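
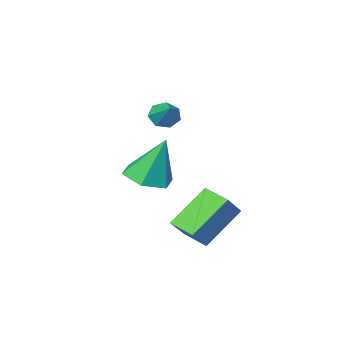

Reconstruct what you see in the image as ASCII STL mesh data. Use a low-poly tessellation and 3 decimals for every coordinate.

solid 
facet normal 0.224 -0.273 -0.935
outer loop
vertex 1.904 0.679 -3.333
vertex 1.245 -0.044 -3.28
vertex 0.976 0.841 -3.603
endloop
endfacet
facet normal 0.124 0.979 0.160
outer loop
vertex 1.904 0.679 -3.333
vertex 0.976 0.841 -3.603
vertex 0.795 0.504 -1.4
endloop
endfacet
facet normal 0.224 -0.273 -0.935
outer loop
vertex 0.976 0.841 -3.603
vertex 1.245 -0.044 -3.28
vertex 0.317 0.118 -3.55
endloop
endfacet
facet normal -0.737 0.675 0.043
outer loop
vertex 0.976 0.841 -3.603
vertex 0.317 0.118 -3.55
vertex 0.795 0.504 -1.4
endloop
endfacet
facet normal 0.225 -0.273 -0.935
outer loop
vertex 0.317 0.118 -3.55
vertex 1.245 -0.044 -3.28
vertex 0.586 -0.768 -3.227
endloop
endfacet
facet normal -0.949 -0.198 0.246
outer loop
vertex 0.317 0.118 -3.55
vertex 0.586 -0.768 -3.227
vertex 0.795 0.504 -1.4
endloop
endfacet
facet normal 0.224 -0.272 -0.936
outer loop
vertex 0.586 -0.768 -3.227
vertex 1.245 -0.044 -3.28
vertex 1.515 -0.929 -2.958
endloop
endfacet
facet normal -0.297 -0.767 0.568
outer loop
vertex 0.586 -0.768 -3.227
vertex 1.515 -0.929 -2.958
vertex 0.795 0.504 -1.4
endloop
endfacet
facet normal 0.224 -0.272 -0.936
outer loop
vertex 1.515 -0.929 -2.958
vertex 1.245 -0.044 -3.28
vertex 2.174 -0.206 -3.011
endloop
endfacet
facet normal 0.563 -0.462 0.685
outer loop
vertex 1.515 -0.929 -2.958
vertex 2.174 -0.206 -3.011
vertex 0.795 0.504 -1.4
endloop
endfacet
facet normal 0.224 -0.272 -0.936
outer loop
vertex 2.174 -0.206 -3.011
vertex 1.245 -0.044 -3.28
vertex 1.904 0.679 -3.333
endloop
endfacet
facet normal 0.774 0.411 0.481
outer loop
vertex 2.174 -0.206 -3.011
vertex 1.904 0.679 -3.333
vertex 0.795 0.504 -1.4
endloop
endfacet
facet normal -0.280 -0.802 -0.527
outer loop
vertex 1.451 0.734 0.411
vertex 1.18 1.085 0.021
vertex 1.738 0.892 0.018
endloop
endfacet
facet normal 0.826 -0.145 0.545
outer loop
vertex 1.451 0.734 0.411
vertex 1.738 0.892 0.018
vertex 1.52 2.055 0.659
endloop
endfacet
facet normal -0.280 -0.803 -0.527
outer loop
vertex 1.738 0.892 0.018
vertex 1.18 1.085 0.021
vertex 1.605 1.195 -0.373
endloop
endfacet
facet normal 0.959 0.252 -0.131
outer loop
vertex 1.738 0.892 0.018
vertex 1.605 1.195 -0.373
vertex 1.52 2.055 0.659
endloop
endfacet
facet normal -0.281 -0.802 -0.527
outer loop
vertex 1.605 1.195 -0.373
vertex 1.18 1.085 0.021
vertex 1.153 1.415 -0.467
endloop
endfacet
facet normal 0.456 0.702 -0.547
outer loop
vertex 1.605 1.195 -0.373
vertex 1.153 1.415 -0.467
vertex 1.52 2.055 0.659
endloop
endfacet
facet normal -0.280 -0.802 -0.527
outer loop
vertex 1.153 1.415 -0.467
vertex 1.18 1.085 0.021
vertex 0.721 1.386 -0.193
endloop
endfacet
facet normal -0.307 0.867 -0.393
outer loop
vertex 1.153 1.415 -0.467
vertex 0.721 1.386 -0.193
vertex 1.52 2.055 0.659
endloop
endfacet
facet normal -0.280 -0.802 -0.527
outer loop
vertex 0.721 1.386 -0.193
vertex 1.18 1.085 0.021
vertex 0.635 1.13 0.242
endloop
endfacet
facet normal -0.752 0.622 0.217
outer loop
vertex 0.721 1.386 -0.193
vertex 0.635 1.13 0.242
vertex 1.52 2.055 0.659
endloop
endfacet
facet normal -0.280 -0.802 -0.527
outer loop
vertex 0.635 1.13 0.242
vertex 1.18 1.085 0.021
vertex 0.96 0.84 0.511
endloop
endfacet
facet normal -0.546 0.152 0.824
outer loop
vertex 0.635 1.13 0.242
vertex 0.96 0.84 0.511
vertex 1.52 2.055 0.659
endloop
endfacet
facet normal -0.281 -0.802 -0.527
outer loop
vertex 0.96 0.84 0.511
vertex 1.18 1.085 0.021
vertex 1.451 0.734 0.411
endloop
endfacet
facet normal 0.156 -0.190 0.969
outer loop
vertex 0.96 0.84 0.511
vertex 1.451 0.734 0.411
vertex 1.52 2.055 0.659
endloop
endfacet
facet normal -0.644 -0.346 -0.683
outer loop
vertex 0.193 3.05 -3.505
vertex -0.083 4.062 -3.758
vertex 1.578 3.095 -4.834
endloop
endfacet
facet normal 0.256 -0.938 0.235
outer loop
vertex 2.363 3.518 -4.002
vertex 0.193 3.05 -3.505
vertex 1.578 3.095 -4.834
endloop
endfacet
facet normal -0.644 -0.346 -0.682
outer loop
vertex 1.578 3.095 -4.834
vertex -0.083 4.062 -3.758
vertex 1.302 4.108 -5.088
endloop
endfacet
facet normal 0.721 0.023 -0.692
outer loop
vertex 1.302 4.108 -5.088
vertex 2.363 3.518 -4.002
vertex 1.578 3.095 -4.834
endloop
endfacet
facet normal -0.721 -0.024 0.692
outer loop
vertex 0.193 3.05 -3.505
vertex 0.702 4.485 -2.926
vertex -0.083 4.062 -3.758
endloop
endfacet
facet normal 0.256 -0.938 0.234
outer loop
vertex 0.978 3.472 -2.672
vertex 0.193 3.05 -3.505
vertex 2.363 3.518 -4.002
endloop
endfacet
facet normal -0.722 -0.023 0.692
outer loop
vertex 0.978 3.472 -2.672
vertex 0.702 4.485 -2.926
vertex 0.193 3.05 -3.505
endloop
endfacet
facet normal -0.257 0.938 -0.235
outer loop
vertex -0.083 4.062 -3.758
vertex 0.702 4.485 -2.926
vertex 1.302 4.108 -5.088
endloop
endfacet
facet normal 0.722 0.024 -0.692
outer loop
vertex 2.087 4.53 -4.255
vertex 2.363 3.518 -4.002
vertex 1.302 4.108 -5.088
endloop
endfacet
facet normal -0.255 0.938 -0.234
outer loop
vertex 1.302 4.108 -5.088
vertex 0.702 4.485 -2.926
vertex 2.087 4.53 -4.255
endloop
endfacet
facet normal 0.644 0.346 0.682
outer loop
vertex 2.087 4.53 -4.255
vertex 0.978 3.472 -2.672
vertex 2.363 3.518 -4.002
endloop
endfacet
facet normal 0.644 0.346 0.682
outer loop
vertex 0.702 4.485 -2.926
vertex 0.978 3.472 -2.672
vertex 2.087 4.53 -4.255
endloop
endfacet

endsolid


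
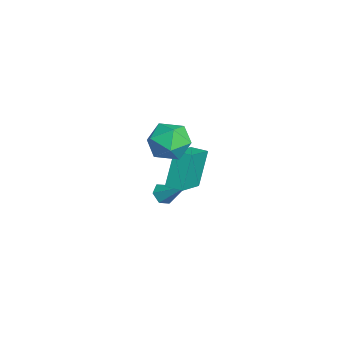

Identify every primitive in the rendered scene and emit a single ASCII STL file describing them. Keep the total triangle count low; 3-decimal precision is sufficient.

solid 
facet normal -0.748 0.664 -0.010
outer loop
vertex 3.438 3.555 2.489
vertex 2.74 2.774 2.87
vertex 3.302 3.418 3.586
endloop
endfacet
facet normal -0.122 0.987 0.108
outer loop
vertex 3.438 3.555 2.489
vertex 3.302 3.418 3.586
vertex 4.32 3.59 3.168
endloop
endfacet
facet normal 0.307 0.842 -0.443
outer loop
vertex 3.438 3.555 2.489
vertex 4.32 3.59 3.168
vertex 4.389 3.053 2.194
endloop
endfacet
facet normal -0.052 0.430 -0.901
outer loop
vertex 3.438 3.555 2.489
vertex 4.389 3.053 2.194
vertex 3.412 2.549 2.01
endloop
endfacet
facet normal -0.704 0.320 -0.634
outer loop
vertex 3.438 3.555 2.489
vertex 3.412 2.549 2.01
vertex 2.74 2.774 2.87
endloop
endfacet
facet normal 0.167 0.700 0.694
outer loop
vertex 4.32 3.59 3.168
vertex 3.302 3.418 3.586
vertex 4.168 2.831 3.97
endloop
endfacet
facet normal -0.846 0.178 0.503
outer loop
vertex 3.302 3.418 3.586
vertex 2.74 2.774 2.87
vertex 3.191 2.327 3.786
endloop
endfacet
facet normal -0.775 -0.380 -0.506
outer loop
vertex 2.74 2.774 2.87
vertex 3.412 2.549 2.01
vertex 3.26 1.79 2.812
endloop
endfacet
facet normal 0.280 -0.201 -0.939
outer loop
vertex 3.412 2.549 2.01
vertex 4.389 3.053 2.194
vertex 4.278 1.962 2.394
endloop
endfacet
facet normal 0.862 0.467 -0.196
outer loop
vertex 4.389 3.053 2.194
vertex 4.32 3.59 3.168
vertex 4.84 2.606 3.11
endloop
endfacet
facet normal 0.052 -0.430 0.901
outer loop
vertex 4.142 1.825 3.491
vertex 4.168 2.831 3.97
vertex 3.191 2.327 3.786
endloop
endfacet
facet normal -0.307 -0.842 0.443
outer loop
vertex 4.142 1.825 3.491
vertex 3.191 2.327 3.786
vertex 3.26 1.79 2.812
endloop
endfacet
facet normal 0.122 -0.987 -0.108
outer loop
vertex 4.142 1.825 3.491
vertex 3.26 1.79 2.812
vertex 4.278 1.962 2.394
endloop
endfacet
facet normal 0.748 -0.664 0.010
outer loop
vertex 4.142 1.825 3.491
vertex 4.278 1.962 2.394
vertex 4.84 2.606 3.11
endloop
endfacet
facet normal 0.704 -0.320 0.634
outer loop
vertex 4.142 1.825 3.491
vertex 4.84 2.606 3.11
vertex 4.168 2.831 3.97
endloop
endfacet
facet normal -0.280 0.201 0.939
outer loop
vertex 3.191 2.327 3.786
vertex 4.168 2.831 3.97
vertex 3.302 3.418 3.586
endloop
endfacet
facet normal -0.862 -0.467 0.196
outer loop
vertex 3.26 1.79 2.812
vertex 3.191 2.327 3.786
vertex 2.74 2.774 2.87
endloop
endfacet
facet normal -0.167 -0.700 -0.694
outer loop
vertex 4.278 1.962 2.394
vertex 3.26 1.79 2.812
vertex 3.412 2.549 2.01
endloop
endfacet
facet normal 0.846 -0.178 -0.503
outer loop
vertex 4.84 2.606 3.11
vertex 4.278 1.962 2.394
vertex 4.389 3.053 2.194
endloop
endfacet
facet normal 0.775 0.380 0.506
outer loop
vertex 4.168 2.831 3.97
vertex 4.84 2.606 3.11
vertex 4.32 3.59 3.168
endloop
endfacet
facet normal -0.762 0.476 -0.438
outer loop
vertex 1.995 3.911 1.27
vertex 2.449 4.617 1.247
vertex 2.699 3.401 -0.509
endloop
endfacet
facet normal -0.541 -0.841 0.027
outer loop
vertex 4.231 2.443 0.373
vertex 1.995 3.911 1.27
vertex 2.699 3.401 -0.509
endloop
endfacet
facet normal -0.761 0.477 -0.439
outer loop
vertex 2.699 3.401 -0.509
vertex 2.449 4.617 1.247
vertex 3.154 4.107 -0.531
endloop
endfacet
facet normal 0.356 -0.258 -0.898
outer loop
vertex 3.154 4.107 -0.531
vertex 4.231 2.443 0.373
vertex 2.699 3.401 -0.509
endloop
endfacet
facet normal -0.356 0.258 0.898
outer loop
vertex 1.995 3.911 1.27
vertex 3.981 3.659 2.129
vertex 2.449 4.617 1.247
endloop
endfacet
facet normal -0.541 -0.840 0.027
outer loop
vertex 3.526 2.953 2.151
vertex 1.995 3.911 1.27
vertex 4.231 2.443 0.373
endloop
endfacet
facet normal -0.356 0.257 0.898
outer loop
vertex 3.526 2.953 2.151
vertex 3.981 3.659 2.129
vertex 1.995 3.911 1.27
endloop
endfacet
facet normal 0.541 0.841 -0.027
outer loop
vertex 2.449 4.617 1.247
vertex 3.981 3.659 2.129
vertex 3.154 4.107 -0.531
endloop
endfacet
facet normal 0.356 -0.258 -0.898
outer loop
vertex 4.685 3.149 0.35
vertex 4.231 2.443 0.373
vertex 3.154 4.107 -0.531
endloop
endfacet
facet normal 0.541 0.840 -0.027
outer loop
vertex 3.154 4.107 -0.531
vertex 3.981 3.659 2.129
vertex 4.685 3.149 0.35
endloop
endfacet
facet normal 0.762 -0.476 0.439
outer loop
vertex 4.685 3.149 0.35
vertex 3.526 2.953 2.151
vertex 4.231 2.443 0.373
endloop
endfacet
facet normal 0.762 -0.477 0.438
outer loop
vertex 3.981 3.659 2.129
vertex 3.526 2.953 2.151
vertex 4.685 3.149 0.35
endloop
endfacet
facet normal -0.519 -0.571 -0.636
outer loop
vertex 0.827 2.622 -3.245
vertex 0.299 2.874 -3.04
vertex 0.601 3.131 -3.517
endloop
endfacet
facet normal 0.893 0.176 -0.413
outer loop
vertex 0.827 2.622 -3.245
vertex 0.601 3.131 -3.517
vertex 1.181 3.846 -1.96
endloop
endfacet
facet normal -0.518 -0.571 -0.636
outer loop
vertex 0.601 3.131 -3.517
vertex 0.299 2.874 -3.04
vertex 0.073 3.383 -3.313
endloop
endfacet
facet normal 0.223 0.852 -0.474
outer loop
vertex 0.601 3.131 -3.517
vertex 0.073 3.383 -3.313
vertex 1.181 3.846 -1.96
endloop
endfacet
facet normal -0.518 -0.571 -0.636
outer loop
vertex 0.073 3.383 -3.313
vertex 0.299 2.874 -3.04
vertex -0.229 3.126 -2.836
endloop
endfacet
facet normal -0.514 0.848 0.131
outer loop
vertex 0.073 3.383 -3.313
vertex -0.229 3.126 -2.836
vertex 1.181 3.846 -1.96
endloop
endfacet
facet normal -0.518 -0.571 -0.636
outer loop
vertex -0.229 3.126 -2.836
vertex 0.299 2.874 -3.04
vertex -0.003 2.617 -2.563
endloop
endfacet
facet normal -0.581 0.169 0.796
outer loop
vertex -0.229 3.126 -2.836
vertex -0.003 2.617 -2.563
vertex 1.181 3.846 -1.96
endloop
endfacet
facet normal -0.519 -0.571 -0.636
outer loop
vertex -0.003 2.617 -2.563
vertex 0.299 2.874 -3.04
vertex 0.526 2.365 -2.768
endloop
endfacet
facet normal 0.090 -0.507 0.857
outer loop
vertex -0.003 2.617 -2.563
vertex 0.526 2.365 -2.768
vertex 1.181 3.846 -1.96
endloop
endfacet
facet normal -0.519 -0.571 -0.636
outer loop
vertex 0.526 2.365 -2.768
vertex 0.299 2.874 -3.04
vertex 0.827 2.622 -3.245
endloop
endfacet
facet normal 0.827 -0.503 0.251
outer loop
vertex 0.526 2.365 -2.768
vertex 0.827 2.622 -3.245
vertex 1.181 3.846 -1.96
endloop
endfacet

endsolid


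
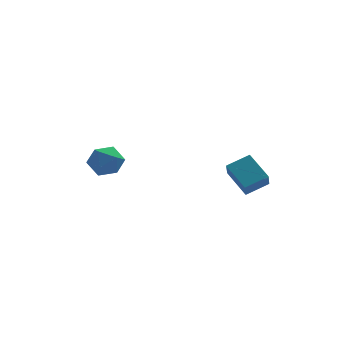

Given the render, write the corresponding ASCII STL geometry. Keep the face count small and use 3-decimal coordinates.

solid 
facet normal -0.908 -0.214 -0.360
outer loop
vertex 1.737 -0.06 1.676
vertex 1.897 0.482 0.95
vertex 2.252 -1.112 1.004
endloop
endfacet
facet normal -0.174 -0.589 0.789
outer loop
vertex 3.223 -0.882 1.39
vertex 1.737 -0.06 1.676
vertex 2.252 -1.112 1.004
endloop
endfacet
facet normal -0.908 -0.214 -0.360
outer loop
vertex 2.252 -1.112 1.004
vertex 1.897 0.482 0.95
vertex 2.412 -0.569 0.278
endloop
endfacet
facet normal 0.382 -0.778 -0.498
outer loop
vertex 2.412 -0.569 0.278
vertex 3.223 -0.882 1.39
vertex 2.252 -1.112 1.004
endloop
endfacet
facet normal -0.382 0.779 0.497
outer loop
vertex 1.737 -0.06 1.676
vertex 2.868 0.712 1.336
vertex 1.897 0.482 0.95
endloop
endfacet
facet normal -0.174 -0.590 0.789
outer loop
vertex 2.708 0.169 2.062
vertex 1.737 -0.06 1.676
vertex 3.223 -0.882 1.39
endloop
endfacet
facet normal -0.382 0.779 0.498
outer loop
vertex 2.708 0.169 2.062
vertex 2.868 0.712 1.336
vertex 1.737 -0.06 1.676
endloop
endfacet
facet normal 0.174 0.590 -0.789
outer loop
vertex 1.897 0.482 0.95
vertex 2.868 0.712 1.336
vertex 2.412 -0.569 0.278
endloop
endfacet
facet normal 0.382 -0.779 -0.498
outer loop
vertex 3.383 -0.34 0.664
vertex 3.223 -0.882 1.39
vertex 2.412 -0.569 0.278
endloop
endfacet
facet normal 0.175 0.589 -0.789
outer loop
vertex 2.412 -0.569 0.278
vertex 2.868 0.712 1.336
vertex 3.383 -0.34 0.664
endloop
endfacet
facet normal 0.908 0.215 0.360
outer loop
vertex 3.383 -0.34 0.664
vertex 2.708 0.169 2.062
vertex 3.223 -0.882 1.39
endloop
endfacet
facet normal 0.908 0.214 0.360
outer loop
vertex 2.868 0.712 1.336
vertex 2.708 0.169 2.062
vertex 3.383 -0.34 0.664
endloop
endfacet
facet normal 0.204 -0.229 0.952
outer loop
vertex -2.068 3.987 0.911
vertex -2.761 3.531 0.95
vertex -2.046 3.181 0.712
endloop
endfacet
facet normal 0.804 -0.122 0.581
outer loop
vertex -2.068 3.987 0.911
vertex -2.046 3.181 0.712
vertex -1.63 3.734 0.252
endloop
endfacet
facet normal 0.782 0.539 0.313
outer loop
vertex -2.068 3.987 0.911
vertex -1.63 3.734 0.252
vertex -2.088 4.425 0.205
endloop
endfacet
facet normal 0.168 0.840 0.516
outer loop
vertex -2.068 3.987 0.911
vertex -2.088 4.425 0.205
vertex -2.787 4.3 0.636
endloop
endfacet
facet normal -0.189 0.366 0.911
outer loop
vertex -2.068 3.987 0.911
vertex -2.787 4.3 0.636
vertex -2.761 3.531 0.95
endloop
endfacet
facet normal 0.813 -0.581 0.036
outer loop
vertex -1.63 3.734 0.252
vertex -2.046 3.181 0.712
vertex -2.053 3.12 -0.116
endloop
endfacet
facet normal -0.158 -0.756 0.636
outer loop
vertex -2.046 3.181 0.712
vertex -2.761 3.531 0.95
vertex -2.752 2.995 0.315
endloop
endfacet
facet normal -0.795 0.206 0.570
outer loop
vertex -2.761 3.531 0.95
vertex -2.787 4.3 0.636
vertex -3.21 3.686 0.268
endloop
endfacet
facet normal -0.217 0.974 -0.070
outer loop
vertex -2.787 4.3 0.636
vertex -2.088 4.425 0.205
vertex -2.794 4.239 -0.192
endloop
endfacet
facet normal 0.776 0.487 -0.400
outer loop
vertex -2.088 4.425 0.205
vertex -1.63 3.734 0.252
vertex -2.079 3.889 -0.43
endloop
endfacet
facet normal -0.168 -0.840 -0.516
outer loop
vertex -2.772 3.433 -0.391
vertex -2.053 3.12 -0.116
vertex -2.752 2.995 0.315
endloop
endfacet
facet normal -0.782 -0.539 -0.313
outer loop
vertex -2.772 3.433 -0.391
vertex -2.752 2.995 0.315
vertex -3.21 3.686 0.268
endloop
endfacet
facet normal -0.804 0.122 -0.581
outer loop
vertex -2.772 3.433 -0.391
vertex -3.21 3.686 0.268
vertex -2.794 4.239 -0.192
endloop
endfacet
facet normal -0.204 0.229 -0.952
outer loop
vertex -2.772 3.433 -0.391
vertex -2.794 4.239 -0.192
vertex -2.079 3.889 -0.43
endloop
endfacet
facet normal 0.189 -0.366 -0.911
outer loop
vertex -2.772 3.433 -0.391
vertex -2.079 3.889 -0.43
vertex -2.053 3.12 -0.116
endloop
endfacet
facet normal 0.217 -0.974 0.070
outer loop
vertex -2.752 2.995 0.315
vertex -2.053 3.12 -0.116
vertex -2.046 3.181 0.712
endloop
endfacet
facet normal -0.776 -0.487 0.400
outer loop
vertex -3.21 3.686 0.268
vertex -2.752 2.995 0.315
vertex -2.761 3.531 0.95
endloop
endfacet
facet normal -0.813 0.581 -0.036
outer loop
vertex -2.794 4.239 -0.192
vertex -3.21 3.686 0.268
vertex -2.787 4.3 0.636
endloop
endfacet
facet normal 0.158 0.756 -0.636
outer loop
vertex -2.079 3.889 -0.43
vertex -2.794 4.239 -0.192
vertex -2.088 4.425 0.205
endloop
endfacet
facet normal 0.795 -0.206 -0.570
outer loop
vertex -2.053 3.12 -0.116
vertex -2.079 3.889 -0.43
vertex -1.63 3.734 0.252
endloop
endfacet

endsolid


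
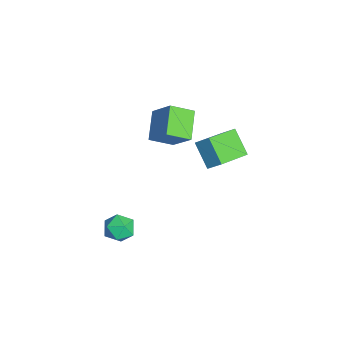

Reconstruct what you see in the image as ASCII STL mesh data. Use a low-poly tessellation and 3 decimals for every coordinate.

solid 
facet normal 0.220 -0.204 0.954
outer loop
vertex 3.903 -2.563 -0.707
vertex 3.033 -2.913 -0.581
vertex 3.736 -3.481 -0.865
endloop
endfacet
facet normal 0.804 -0.240 0.544
outer loop
vertex 3.903 -2.563 -0.707
vertex 3.736 -3.481 -0.865
vertex 4.285 -2.991 -1.46
endloop
endfacet
facet normal 0.891 0.394 0.228
outer loop
vertex 3.903 -2.563 -0.707
vertex 4.285 -2.991 -1.46
vertex 3.922 -2.121 -1.544
endloop
endfacet
facet normal 0.361 0.821 0.442
outer loop
vertex 3.903 -2.563 -0.707
vertex 3.922 -2.121 -1.544
vertex 3.149 -2.073 -1.001
endloop
endfacet
facet normal -0.053 0.452 0.890
outer loop
vertex 3.903 -2.563 -0.707
vertex 3.149 -2.073 -1.001
vertex 3.033 -2.913 -0.581
endloop
endfacet
facet normal 0.687 -0.726 0.035
outer loop
vertex 4.285 -2.991 -1.46
vertex 3.736 -3.481 -0.865
vertex 3.651 -3.607 -1.799
endloop
endfacet
facet normal -0.258 -0.668 0.698
outer loop
vertex 3.736 -3.481 -0.865
vertex 3.033 -2.913 -0.581
vertex 2.878 -3.559 -1.256
endloop
endfacet
facet normal -0.701 0.394 0.595
outer loop
vertex 3.033 -2.913 -0.581
vertex 3.149 -2.073 -1.001
vertex 2.515 -2.689 -1.34
endloop
endfacet
facet normal -0.030 0.991 -0.131
outer loop
vertex 3.149 -2.073 -1.001
vertex 3.922 -2.121 -1.544
vertex 3.064 -2.199 -1.935
endloop
endfacet
facet normal 0.827 0.299 -0.476
outer loop
vertex 3.922 -2.121 -1.544
vertex 4.285 -2.991 -1.46
vertex 3.767 -2.767 -2.219
endloop
endfacet
facet normal -0.361 -0.821 -0.442
outer loop
vertex 2.897 -3.117 -2.093
vertex 3.651 -3.607 -1.799
vertex 2.878 -3.559 -1.256
endloop
endfacet
facet normal -0.891 -0.394 -0.228
outer loop
vertex 2.897 -3.117 -2.093
vertex 2.878 -3.559 -1.256
vertex 2.515 -2.689 -1.34
endloop
endfacet
facet normal -0.804 0.240 -0.544
outer loop
vertex 2.897 -3.117 -2.093
vertex 2.515 -2.689 -1.34
vertex 3.064 -2.199 -1.935
endloop
endfacet
facet normal -0.220 0.204 -0.954
outer loop
vertex 2.897 -3.117 -2.093
vertex 3.064 -2.199 -1.935
vertex 3.767 -2.767 -2.219
endloop
endfacet
facet normal 0.053 -0.452 -0.890
outer loop
vertex 2.897 -3.117 -2.093
vertex 3.767 -2.767 -2.219
vertex 3.651 -3.607 -1.799
endloop
endfacet
facet normal 0.030 -0.991 0.131
outer loop
vertex 2.878 -3.559 -1.256
vertex 3.651 -3.607 -1.799
vertex 3.736 -3.481 -0.865
endloop
endfacet
facet normal -0.827 -0.299 0.476
outer loop
vertex 2.515 -2.689 -1.34
vertex 2.878 -3.559 -1.256
vertex 3.033 -2.913 -0.581
endloop
endfacet
facet normal -0.687 0.726 -0.035
outer loop
vertex 3.064 -2.199 -1.935
vertex 2.515 -2.689 -1.34
vertex 3.149 -2.073 -1.001
endloop
endfacet
facet normal 0.258 0.668 -0.698
outer loop
vertex 3.767 -2.767 -2.219
vertex 3.064 -2.199 -1.935
vertex 3.922 -2.121 -1.544
endloop
endfacet
facet normal 0.701 -0.394 -0.595
outer loop
vertex 3.651 -3.607 -1.799
vertex 3.767 -2.767 -2.219
vertex 4.285 -2.991 -1.46
endloop
endfacet
facet normal -0.512 -0.464 -0.723
outer loop
vertex -4.514 -0.615 0.796
vertex -4.694 0.744 0.051
vertex -2.879 -0.923 -0.163
endloop
endfacet
facet normal 0.116 -0.871 0.477
outer loop
vertex -1.866 -0.004 1.269
vertex -4.514 -0.615 0.796
vertex -2.879 -0.923 -0.163
endloop
endfacet
facet normal -0.512 -0.465 -0.723
outer loop
vertex -2.879 -0.923 -0.163
vertex -4.694 0.744 0.051
vertex -3.06 0.435 -0.908
endloop
endfacet
facet normal 0.851 -0.160 -0.499
outer loop
vertex -3.06 0.435 -0.908
vertex -1.866 -0.004 1.269
vertex -2.879 -0.923 -0.163
endloop
endfacet
facet normal -0.851 0.161 0.499
outer loop
vertex -4.514 -0.615 0.796
vertex -3.681 1.663 1.483
vertex -4.694 0.744 0.051
endloop
endfacet
facet normal 0.116 -0.871 0.478
outer loop
vertex -3.5 0.305 2.228
vertex -4.514 -0.615 0.796
vertex -1.866 -0.004 1.269
endloop
endfacet
facet normal -0.851 0.161 0.500
outer loop
vertex -3.5 0.305 2.228
vertex -3.681 1.663 1.483
vertex -4.514 -0.615 0.796
endloop
endfacet
facet normal -0.115 0.871 -0.477
outer loop
vertex -4.694 0.744 0.051
vertex -3.681 1.663 1.483
vertex -3.06 0.435 -0.908
endloop
endfacet
facet normal 0.851 -0.161 -0.499
outer loop
vertex -2.046 1.355 0.524
vertex -1.866 -0.004 1.269
vertex -3.06 0.435 -0.908
endloop
endfacet
facet normal -0.116 0.871 -0.477
outer loop
vertex -3.06 0.435 -0.908
vertex -3.681 1.663 1.483
vertex -2.046 1.355 0.524
endloop
endfacet
facet normal 0.512 0.464 0.723
outer loop
vertex -2.046 1.355 0.524
vertex -3.5 0.305 2.228
vertex -1.866 -0.004 1.269
endloop
endfacet
facet normal 0.511 0.465 0.723
outer loop
vertex -3.681 1.663 1.483
vertex -3.5 0.305 2.228
vertex -2.046 1.355 0.524
endloop
endfacet
facet normal -0.622 0.736 -0.269
outer loop
vertex -3.295 3.097 -0.28
vertex -2.821 3.806 0.564
vertex -2.091 3.687 -1.451
endloop
endfacet
facet normal -0.395 -0.591 -0.704
outer loop
vertex -0.779 2.134 -0.884
vertex -3.295 3.097 -0.28
vertex -2.091 3.687 -1.451
endloop
endfacet
facet normal -0.622 0.736 -0.269
outer loop
vertex -2.091 3.687 -1.451
vertex -2.821 3.806 0.564
vertex -1.617 4.396 -0.607
endloop
endfacet
facet normal 0.676 0.331 -0.658
outer loop
vertex -1.617 4.396 -0.607
vertex -0.779 2.134 -0.884
vertex -2.091 3.687 -1.451
endloop
endfacet
facet normal -0.676 -0.331 0.658
outer loop
vertex -3.295 3.097 -0.28
vertex -1.509 2.253 1.131
vertex -2.821 3.806 0.564
endloop
endfacet
facet normal -0.395 -0.591 -0.704
outer loop
vertex -1.983 1.544 0.287
vertex -3.295 3.097 -0.28
vertex -0.779 2.134 -0.884
endloop
endfacet
facet normal -0.676 -0.331 0.658
outer loop
vertex -1.983 1.544 0.287
vertex -1.509 2.253 1.131
vertex -3.295 3.097 -0.28
endloop
endfacet
facet normal 0.395 0.591 0.704
outer loop
vertex -2.821 3.806 0.564
vertex -1.509 2.253 1.131
vertex -1.617 4.396 -0.607
endloop
endfacet
facet normal 0.676 0.331 -0.658
outer loop
vertex -0.305 2.843 -0.04
vertex -0.779 2.134 -0.884
vertex -1.617 4.396 -0.607
endloop
endfacet
facet normal 0.395 0.591 0.704
outer loop
vertex -1.617 4.396 -0.607
vertex -1.509 2.253 1.131
vertex -0.305 2.843 -0.04
endloop
endfacet
facet normal 0.622 -0.736 0.269
outer loop
vertex -0.305 2.843 -0.04
vertex -1.983 1.544 0.287
vertex -0.779 2.134 -0.884
endloop
endfacet
facet normal 0.622 -0.736 0.269
outer loop
vertex -1.509 2.253 1.131
vertex -1.983 1.544 0.287
vertex -0.305 2.843 -0.04
endloop
endfacet

endsolid


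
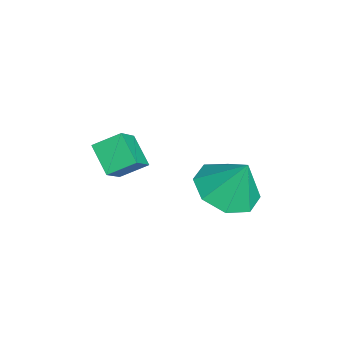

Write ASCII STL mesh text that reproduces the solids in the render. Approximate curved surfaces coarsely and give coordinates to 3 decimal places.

solid 
facet normal -0.677 0.296 -0.674
outer loop
vertex -0.789 0.044 -3.11
vertex 0.068 0.466 -3.786
vertex -0.716 -0.849 -3.576
endloop
endfacet
facet normal -0.732 -0.361 0.578
outer loop
vertex 0.192 -1.246 -2.674
vertex -0.789 0.044 -3.11
vertex -0.716 -0.849 -3.576
endloop
endfacet
facet normal -0.677 0.296 -0.674
outer loop
vertex -0.716 -0.849 -3.576
vertex 0.068 0.466 -3.786
vertex 0.141 -0.427 -4.252
endloop
endfacet
facet normal 0.072 -0.884 -0.461
outer loop
vertex 0.141 -0.427 -4.252
vertex 0.192 -1.246 -2.674
vertex -0.716 -0.849 -3.576
endloop
endfacet
facet normal -0.072 0.884 0.461
outer loop
vertex -0.789 0.044 -3.11
vertex 0.976 0.069 -2.884
vertex 0.068 0.466 -3.786
endloop
endfacet
facet normal -0.732 -0.361 0.578
outer loop
vertex 0.119 -0.353 -2.208
vertex -0.789 0.044 -3.11
vertex 0.192 -1.246 -2.674
endloop
endfacet
facet normal -0.072 0.884 0.461
outer loop
vertex 0.119 -0.353 -2.208
vertex 0.976 0.069 -2.884
vertex -0.789 0.044 -3.11
endloop
endfacet
facet normal 0.732 0.361 -0.578
outer loop
vertex 0.068 0.466 -3.786
vertex 0.976 0.069 -2.884
vertex 0.141 -0.427 -4.252
endloop
endfacet
facet normal 0.072 -0.884 -0.461
outer loop
vertex 1.049 -0.824 -3.35
vertex 0.192 -1.246 -2.674
vertex 0.141 -0.427 -4.252
endloop
endfacet
facet normal 0.732 0.361 -0.578
outer loop
vertex 0.141 -0.427 -4.252
vertex 0.976 0.069 -2.884
vertex 1.049 -0.824 -3.35
endloop
endfacet
facet normal 0.677 -0.296 0.674
outer loop
vertex 1.049 -0.824 -3.35
vertex 0.119 -0.353 -2.208
vertex 0.192 -1.246 -2.674
endloop
endfacet
facet normal 0.677 -0.296 0.674
outer loop
vertex 0.976 0.069 -2.884
vertex 0.119 -0.353 -2.208
vertex 1.049 -0.824 -3.35
endloop
endfacet
facet normal -0.210 -0.393 -0.895
outer loop
vertex 1.981 3.349 -4.451
vertex 1.205 2.719 -3.992
vertex 1.228 3.724 -4.439
endloop
endfacet
facet normal 0.443 0.885 0.140
outer loop
vertex 1.981 3.349 -4.451
vertex 1.228 3.724 -4.439
vertex 1.515 3.301 -2.668
endloop
endfacet
facet normal -0.209 -0.393 -0.895
outer loop
vertex 1.228 3.724 -4.439
vertex 1.205 2.719 -3.992
vertex 0.461 3.511 -4.166
endloop
endfacet
facet normal -0.173 0.951 0.255
outer loop
vertex 1.228 3.724 -4.439
vertex 0.461 3.511 -4.166
vertex 1.515 3.301 -2.668
endloop
endfacet
facet normal -0.209 -0.393 -0.895
outer loop
vertex 0.461 3.511 -4.166
vertex 1.205 2.719 -3.992
vertex 0.129 2.834 -3.791
endloop
endfacet
facet normal -0.619 0.590 0.518
outer loop
vertex 0.461 3.511 -4.166
vertex 0.129 2.834 -3.791
vertex 1.515 3.301 -2.668
endloop
endfacet
facet normal -0.209 -0.393 -0.895
outer loop
vertex 0.129 2.834 -3.791
vertex 1.205 2.719 -3.992
vertex 0.428 2.09 -3.534
endloop
endfacet
facet normal -0.632 0.014 0.775
outer loop
vertex 0.129 2.834 -3.791
vertex 0.428 2.09 -3.534
vertex 1.515 3.301 -2.668
endloop
endfacet
facet normal -0.210 -0.392 -0.895
outer loop
vertex 0.428 2.09 -3.534
vertex 1.205 2.719 -3.992
vertex 1.181 1.714 -3.546
endloop
endfacet
facet normal -0.206 -0.440 0.874
outer loop
vertex 0.428 2.09 -3.534
vertex 1.181 1.714 -3.546
vertex 1.515 3.301 -2.668
endloop
endfacet
facet normal -0.210 -0.392 -0.896
outer loop
vertex 1.181 1.714 -3.546
vertex 1.205 2.719 -3.992
vertex 1.948 1.927 -3.819
endloop
endfacet
facet normal 0.411 -0.506 0.759
outer loop
vertex 1.181 1.714 -3.546
vertex 1.948 1.927 -3.819
vertex 1.515 3.301 -2.668
endloop
endfacet
facet normal -0.210 -0.393 -0.895
outer loop
vertex 1.948 1.927 -3.819
vertex 1.205 2.719 -3.992
vertex 2.28 2.604 -4.194
endloop
endfacet
facet normal 0.856 -0.145 0.496
outer loop
vertex 1.948 1.927 -3.819
vertex 2.28 2.604 -4.194
vertex 1.515 3.301 -2.668
endloop
endfacet
facet normal -0.210 -0.393 -0.895
outer loop
vertex 2.28 2.604 -4.194
vertex 1.205 2.719 -3.992
vertex 1.981 3.349 -4.451
endloop
endfacet
facet normal 0.870 0.432 0.239
outer loop
vertex 2.28 2.604 -4.194
vertex 1.981 3.349 -4.451
vertex 1.515 3.301 -2.668
endloop
endfacet

endsolid


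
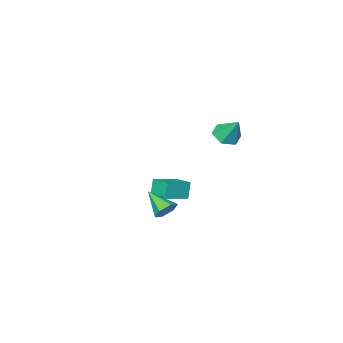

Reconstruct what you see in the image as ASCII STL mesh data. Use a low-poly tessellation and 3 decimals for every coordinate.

solid 
facet normal -0.103 0.847 -0.522
outer loop
vertex 3.412 1.5 -1.57
vertex 2.853 1.269 -1.834
vertex 2.834 1.614 -1.271
endloop
endfacet
facet normal 0.479 0.170 0.861
outer loop
vertex 3.412 1.5 -1.57
vertex 2.834 1.614 -1.271
vertex 3.007 -0.009 -1.046
endloop
endfacet
facet normal -0.102 0.847 -0.522
outer loop
vertex 2.834 1.614 -1.271
vertex 2.853 1.269 -1.834
vertex 2.275 1.383 -1.536
endloop
endfacet
facet normal -0.452 0.075 0.889
outer loop
vertex 2.834 1.614 -1.271
vertex 2.275 1.383 -1.536
vertex 3.007 -0.009 -1.046
endloop
endfacet
facet normal -0.102 0.847 -0.522
outer loop
vertex 2.275 1.383 -1.536
vertex 2.853 1.269 -1.834
vertex 2.293 1.039 -2.098
endloop
endfacet
facet normal -0.894 -0.395 0.213
outer loop
vertex 2.275 1.383 -1.536
vertex 2.293 1.039 -2.098
vertex 3.007 -0.009 -1.046
endloop
endfacet
facet normal -0.102 0.847 -0.521
outer loop
vertex 2.293 1.039 -2.098
vertex 2.853 1.269 -1.834
vertex 2.871 0.925 -2.397
endloop
endfacet
facet normal -0.406 -0.770 -0.492
outer loop
vertex 2.293 1.039 -2.098
vertex 2.871 0.925 -2.397
vertex 3.007 -0.009 -1.046
endloop
endfacet
facet normal -0.102 0.847 -0.521
outer loop
vertex 2.871 0.925 -2.397
vertex 2.853 1.269 -1.834
vertex 3.43 1.155 -2.132
endloop
endfacet
facet normal 0.524 -0.675 -0.519
outer loop
vertex 2.871 0.925 -2.397
vertex 3.43 1.155 -2.132
vertex 3.007 -0.009 -1.046
endloop
endfacet
facet normal -0.103 0.846 -0.523
outer loop
vertex 3.43 1.155 -2.132
vertex 2.853 1.269 -1.834
vertex 3.412 1.5 -1.57
endloop
endfacet
facet normal 0.966 -0.205 0.157
outer loop
vertex 3.43 1.155 -2.132
vertex 3.412 1.5 -1.57
vertex 3.007 -0.009 -1.046
endloop
endfacet
facet normal 0.060 -0.583 -0.810
outer loop
vertex 0.549 1.709 2.859
vertex -0.147 1.929 2.649
vertex 0.462 2.318 2.414
endloop
endfacet
facet normal 0.873 0.363 0.326
outer loop
vertex 0.549 1.709 2.859
vertex 0.462 2.318 2.414
vertex -0.233 2.751 3.791
endloop
endfacet
facet normal 0.059 -0.583 -0.810
outer loop
vertex 0.462 2.318 2.414
vertex -0.147 1.929 2.649
vertex -0.234 2.539 2.204
endloop
endfacet
facet normal 0.334 0.934 -0.125
outer loop
vertex 0.462 2.318 2.414
vertex -0.234 2.539 2.204
vertex -0.233 2.751 3.791
endloop
endfacet
facet normal 0.061 -0.583 -0.810
outer loop
vertex -0.234 2.539 2.204
vertex -0.147 1.929 2.649
vertex -0.843 2.15 2.438
endloop
endfacet
facet normal -0.564 0.818 -0.109
outer loop
vertex -0.234 2.539 2.204
vertex -0.843 2.15 2.438
vertex -0.233 2.751 3.791
endloop
endfacet
facet normal 0.061 -0.583 -0.810
outer loop
vertex -0.843 2.15 2.438
vertex -0.147 1.929 2.649
vertex -0.756 1.54 2.883
endloop
endfacet
facet normal -0.924 0.130 0.359
outer loop
vertex -0.843 2.15 2.438
vertex -0.756 1.54 2.883
vertex -0.233 2.751 3.791
endloop
endfacet
facet normal 0.061 -0.583 -0.810
outer loop
vertex -0.756 1.54 2.883
vertex -0.147 1.929 2.649
vertex -0.06 1.319 3.094
endloop
endfacet
facet normal -0.386 -0.441 0.810
outer loop
vertex -0.756 1.54 2.883
vertex -0.06 1.319 3.094
vertex -0.233 2.751 3.791
endloop
endfacet
facet normal 0.060 -0.583 -0.810
outer loop
vertex -0.06 1.319 3.094
vertex -0.147 1.929 2.649
vertex 0.549 1.709 2.859
endloop
endfacet
facet normal 0.514 -0.324 0.794
outer loop
vertex -0.06 1.319 3.094
vertex 0.549 1.709 2.859
vertex -0.233 2.751 3.791
endloop
endfacet
facet normal -0.951 0.012 -0.308
outer loop
vertex -1.395 -3.807 -3.316
vertex -1.461 -2.665 -3.069
vertex -1.077 -3.578 -4.29
endloop
endfacet
facet normal 0.057 -0.976 -0.211
outer loop
vertex 0.341 -3.595 -3.831
vertex -1.395 -3.807 -3.316
vertex -1.077 -3.578 -4.29
endloop
endfacet
facet normal -0.951 0.012 -0.308
outer loop
vertex -1.077 -3.578 -4.29
vertex -1.461 -2.665 -3.069
vertex -1.143 -2.436 -4.043
endloop
endfacet
facet normal 0.303 0.218 -0.928
outer loop
vertex -1.143 -2.436 -4.043
vertex 0.341 -3.595 -3.831
vertex -1.077 -3.578 -4.29
endloop
endfacet
facet normal -0.303 -0.218 0.928
outer loop
vertex -1.395 -3.807 -3.316
vertex -0.043 -2.682 -2.61
vertex -1.461 -2.665 -3.069
endloop
endfacet
facet normal 0.057 -0.976 -0.211
outer loop
vertex 0.023 -3.824 -2.857
vertex -1.395 -3.807 -3.316
vertex 0.341 -3.595 -3.831
endloop
endfacet
facet normal -0.303 -0.218 0.928
outer loop
vertex 0.023 -3.824 -2.857
vertex -0.043 -2.682 -2.61
vertex -1.395 -3.807 -3.316
endloop
endfacet
facet normal -0.057 0.976 0.211
outer loop
vertex -1.461 -2.665 -3.069
vertex -0.043 -2.682 -2.61
vertex -1.143 -2.436 -4.043
endloop
endfacet
facet normal 0.303 0.218 -0.928
outer loop
vertex 0.275 -2.453 -3.584
vertex 0.341 -3.595 -3.831
vertex -1.143 -2.436 -4.043
endloop
endfacet
facet normal -0.057 0.976 0.211
outer loop
vertex -1.143 -2.436 -4.043
vertex -0.043 -2.682 -2.61
vertex 0.275 -2.453 -3.584
endloop
endfacet
facet normal 0.951 -0.012 0.308
outer loop
vertex 0.275 -2.453 -3.584
vertex 0.023 -3.824 -2.857
vertex 0.341 -3.595 -3.831
endloop
endfacet
facet normal 0.951 -0.012 0.308
outer loop
vertex -0.043 -2.682 -2.61
vertex 0.023 -3.824 -2.857
vertex 0.275 -2.453 -3.584
endloop
endfacet

endsolid


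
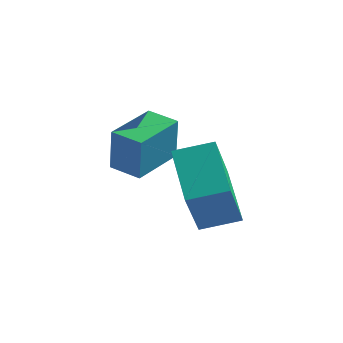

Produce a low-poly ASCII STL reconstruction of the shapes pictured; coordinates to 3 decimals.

solid 
facet normal -0.847 -0.470 -0.247
outer loop
vertex -0.79 -4.606 3.517
vertex -1.836 -3.167 4.363
vertex -0.834 -3.576 1.71
endloop
endfacet
facet normal 0.531 -0.730 -0.429
outer loop
vertex 0.216 -2.993 2.017
vertex -0.79 -4.606 3.517
vertex -0.834 -3.576 1.71
endloop
endfacet
facet normal -0.847 -0.470 -0.247
outer loop
vertex -0.834 -3.576 1.71
vertex -1.836 -3.167 4.363
vertex -1.88 -2.137 2.556
endloop
endfacet
facet normal -0.021 0.495 -0.868
outer loop
vertex -1.88 -2.137 2.556
vertex 0.216 -2.993 2.017
vertex -0.834 -3.576 1.71
endloop
endfacet
facet normal 0.021 -0.495 0.868
outer loop
vertex -0.79 -4.606 3.517
vertex -0.786 -2.584 4.67
vertex -1.836 -3.167 4.363
endloop
endfacet
facet normal 0.531 -0.730 -0.429
outer loop
vertex 0.26 -4.023 3.824
vertex -0.79 -4.606 3.517
vertex 0.216 -2.993 2.017
endloop
endfacet
facet normal 0.021 -0.495 0.868
outer loop
vertex 0.26 -4.023 3.824
vertex -0.786 -2.584 4.67
vertex -0.79 -4.606 3.517
endloop
endfacet
facet normal -0.531 0.730 0.429
outer loop
vertex -1.836 -3.167 4.363
vertex -0.786 -2.584 4.67
vertex -1.88 -2.137 2.556
endloop
endfacet
facet normal -0.021 0.495 -0.868
outer loop
vertex -0.83 -1.554 2.863
vertex 0.216 -2.993 2.017
vertex -1.88 -2.137 2.556
endloop
endfacet
facet normal -0.531 0.730 0.429
outer loop
vertex -1.88 -2.137 2.556
vertex -0.786 -2.584 4.67
vertex -0.83 -1.554 2.863
endloop
endfacet
facet normal 0.847 0.470 0.247
outer loop
vertex -0.83 -1.554 2.863
vertex 0.26 -4.023 3.824
vertex 0.216 -2.993 2.017
endloop
endfacet
facet normal 0.847 0.470 0.247
outer loop
vertex -0.786 -2.584 4.67
vertex 0.26 -4.023 3.824
vertex -0.83 -1.554 2.863
endloop
endfacet
facet normal -0.975 0.210 0.078
outer loop
vertex -4.292 -1.828 3.801
vertex -3.918 -0.12 3.876
vertex -4.395 -1.738 2.267
endloop
endfacet
facet normal -0.213 -0.976 -0.043
outer loop
vertex -3.362 -1.96 2.184
vertex -4.292 -1.828 3.801
vertex -4.395 -1.738 2.267
endloop
endfacet
facet normal -0.975 0.210 0.078
outer loop
vertex -4.395 -1.738 2.267
vertex -3.918 -0.12 3.876
vertex -4.021 -0.03 2.342
endloop
endfacet
facet normal -0.067 0.059 -0.996
outer loop
vertex -4.021 -0.03 2.342
vertex -3.362 -1.96 2.184
vertex -4.395 -1.738 2.267
endloop
endfacet
facet normal 0.067 -0.059 0.996
outer loop
vertex -4.292 -1.828 3.801
vertex -2.885 -0.342 3.793
vertex -3.918 -0.12 3.876
endloop
endfacet
facet normal -0.213 -0.976 -0.043
outer loop
vertex -3.259 -2.05 3.718
vertex -4.292 -1.828 3.801
vertex -3.362 -1.96 2.184
endloop
endfacet
facet normal 0.067 -0.059 0.996
outer loop
vertex -3.259 -2.05 3.718
vertex -2.885 -0.342 3.793
vertex -4.292 -1.828 3.801
endloop
endfacet
facet normal 0.213 0.976 0.043
outer loop
vertex -3.918 -0.12 3.876
vertex -2.885 -0.342 3.793
vertex -4.021 -0.03 2.342
endloop
endfacet
facet normal -0.067 0.059 -0.996
outer loop
vertex -2.988 -0.252 2.259
vertex -3.362 -1.96 2.184
vertex -4.021 -0.03 2.342
endloop
endfacet
facet normal 0.213 0.976 0.043
outer loop
vertex -4.021 -0.03 2.342
vertex -2.885 -0.342 3.793
vertex -2.988 -0.252 2.259
endloop
endfacet
facet normal 0.975 -0.210 -0.078
outer loop
vertex -2.988 -0.252 2.259
vertex -3.259 -2.05 3.718
vertex -3.362 -1.96 2.184
endloop
endfacet
facet normal 0.975 -0.210 -0.078
outer loop
vertex -2.885 -0.342 3.793
vertex -3.259 -2.05 3.718
vertex -2.988 -0.252 2.259
endloop
endfacet

endsolid


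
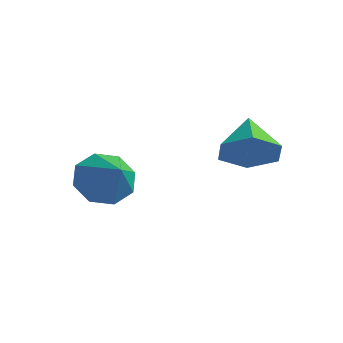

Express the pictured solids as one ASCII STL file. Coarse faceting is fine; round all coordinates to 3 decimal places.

solid 
facet normal -0.789 0.198 -0.581
outer loop
vertex 0.075 -3.034 -1.522
vertex -0.525 -2.95 -0.678
vertex 0.052 -2.291 -1.237
endloop
endfacet
facet normal 0.931 0.155 -0.330
outer loop
vertex 0.075 -3.034 -1.522
vertex 0.052 -2.291 -1.237
vertex 0.745 -3.27 0.258
endloop
endfacet
facet normal -0.790 0.199 -0.581
outer loop
vertex 0.052 -2.291 -1.237
vertex -0.525 -2.95 -0.678
vertex -0.309 -1.934 -0.624
endloop
endfacet
facet normal 0.760 0.646 0.071
outer loop
vertex 0.052 -2.291 -1.237
vertex -0.309 -1.934 -0.624
vertex 0.745 -3.27 0.258
endloop
endfacet
facet normal -0.789 0.199 -0.582
outer loop
vertex -0.309 -1.934 -0.624
vertex -0.525 -2.95 -0.678
vertex -0.798 -2.173 -0.043
endloop
endfacet
facet normal 0.379 0.699 0.606
outer loop
vertex -0.309 -1.934 -0.624
vertex -0.798 -2.173 -0.043
vertex 0.745 -3.27 0.258
endloop
endfacet
facet normal -0.790 0.197 -0.581
outer loop
vertex -0.798 -2.173 -0.043
vertex -0.525 -2.95 -0.678
vertex -1.126 -2.867 0.167
endloop
endfacet
facet normal 0.014 0.283 0.959
outer loop
vertex -0.798 -2.173 -0.043
vertex -1.126 -2.867 0.167
vertex 0.745 -3.27 0.258
endloop
endfacet
facet normal -0.789 0.198 -0.581
outer loop
vertex -1.126 -2.867 0.167
vertex -0.525 -2.95 -0.678
vertex -1.103 -3.61 -0.118
endloop
endfacet
facet normal -0.122 -0.359 0.925
outer loop
vertex -1.126 -2.867 0.167
vertex -1.103 -3.61 -0.118
vertex 0.745 -3.27 0.258
endloop
endfacet
facet normal -0.789 0.198 -0.581
outer loop
vertex -1.103 -3.61 -0.118
vertex -0.525 -2.95 -0.678
vertex -0.741 -3.966 -0.731
endloop
endfacet
facet normal 0.050 -0.851 0.523
outer loop
vertex -1.103 -3.61 -0.118
vertex -0.741 -3.966 -0.731
vertex 0.745 -3.27 0.258
endloop
endfacet
facet normal -0.789 0.198 -0.581
outer loop
vertex -0.741 -3.966 -0.731
vertex -0.525 -2.95 -0.678
vertex -0.253 -3.728 -1.313
endloop
endfacet
facet normal 0.429 -0.903 -0.009
outer loop
vertex -0.741 -3.966 -0.731
vertex -0.253 -3.728 -1.313
vertex 0.745 -3.27 0.258
endloop
endfacet
facet normal -0.789 0.198 -0.581
outer loop
vertex -0.253 -3.728 -1.313
vertex -0.525 -2.95 -0.678
vertex 0.075 -3.034 -1.522
endloop
endfacet
facet normal 0.795 -0.485 -0.364
outer loop
vertex -0.253 -3.728 -1.313
vertex 0.075 -3.034 -1.522
vertex 0.745 -3.27 0.258
endloop
endfacet
facet normal 0.654 -0.536 -0.535
outer loop
vertex 3.576 -0.591 1.824
vertex 3.11 -0.284 0.947
vertex 3.892 0.275 1.343
endloop
endfacet
facet normal 0.288 0.382 0.878
outer loop
vertex 3.576 -0.591 1.824
vertex 3.892 0.275 1.343
vertex 2.05 0.584 1.813
endloop
endfacet
facet normal 0.654 -0.535 -0.535
outer loop
vertex 3.892 0.275 1.343
vertex 3.11 -0.284 0.947
vertex 3.426 0.583 0.466
endloop
endfacet
facet normal 0.216 0.951 0.220
outer loop
vertex 3.892 0.275 1.343
vertex 3.426 0.583 0.466
vertex 2.05 0.584 1.813
endloop
endfacet
facet normal 0.653 -0.535 -0.535
outer loop
vertex 3.426 0.583 0.466
vertex 3.11 -0.284 0.947
vertex 2.643 0.024 0.069
endloop
endfacet
facet normal -0.390 0.830 -0.399
outer loop
vertex 3.426 0.583 0.466
vertex 2.643 0.024 0.069
vertex 2.05 0.584 1.813
endloop
endfacet
facet normal 0.653 -0.535 -0.535
outer loop
vertex 2.643 0.024 0.069
vertex 3.11 -0.284 0.947
vertex 2.327 -0.843 0.55
endloop
endfacet
facet normal -0.923 0.138 -0.358
outer loop
vertex 2.643 0.024 0.069
vertex 2.327 -0.843 0.55
vertex 2.05 0.584 1.813
endloop
endfacet
facet normal 0.653 -0.535 -0.535
outer loop
vertex 2.327 -0.843 0.55
vertex 3.11 -0.284 0.947
vertex 2.794 -1.15 1.427
endloop
endfacet
facet normal -0.850 -0.432 0.301
outer loop
vertex 2.327 -0.843 0.55
vertex 2.794 -1.15 1.427
vertex 2.05 0.584 1.813
endloop
endfacet
facet normal 0.654 -0.535 -0.535
outer loop
vertex 2.794 -1.15 1.427
vertex 3.11 -0.284 0.947
vertex 3.576 -0.591 1.824
endloop
endfacet
facet normal -0.245 -0.310 0.919
outer loop
vertex 2.794 -1.15 1.427
vertex 3.576 -0.591 1.824
vertex 2.05 0.584 1.813
endloop
endfacet

endsolid


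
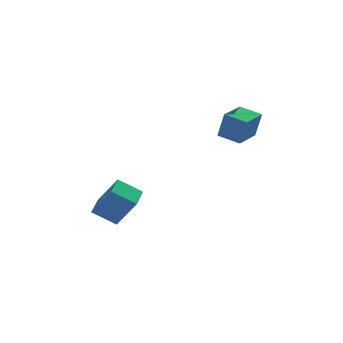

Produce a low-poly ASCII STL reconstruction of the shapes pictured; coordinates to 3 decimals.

solid 
facet normal -0.692 0.684 0.231
outer loop
vertex 2.613 -2.179 2.998
vertex 3.769 -1.001 2.976
vertex 2.345 -1.944 1.5
endloop
endfacet
facet normal -0.700 -0.714 0.013
outer loop
vertex 3.231 -2.819 1.204
vertex 2.613 -2.179 2.998
vertex 2.345 -1.944 1.5
endloop
endfacet
facet normal -0.692 0.683 0.231
outer loop
vertex 2.345 -1.944 1.5
vertex 3.769 -1.001 2.976
vertex 3.5 -0.766 1.477
endloop
endfacet
facet normal -0.175 0.152 -0.973
outer loop
vertex 3.5 -0.766 1.477
vertex 3.231 -2.819 1.204
vertex 2.345 -1.944 1.5
endloop
endfacet
facet normal 0.174 -0.153 0.973
outer loop
vertex 2.613 -2.179 2.998
vertex 4.655 -1.876 2.68
vertex 3.769 -1.001 2.976
endloop
endfacet
facet normal -0.700 -0.714 0.014
outer loop
vertex 3.5 -3.054 2.703
vertex 2.613 -2.179 2.998
vertex 3.231 -2.819 1.204
endloop
endfacet
facet normal 0.174 -0.152 0.973
outer loop
vertex 3.5 -3.054 2.703
vertex 4.655 -1.876 2.68
vertex 2.613 -2.179 2.998
endloop
endfacet
facet normal 0.700 0.714 -0.014
outer loop
vertex 3.769 -1.001 2.976
vertex 4.655 -1.876 2.68
vertex 3.5 -0.766 1.477
endloop
endfacet
facet normal -0.174 0.152 -0.973
outer loop
vertex 4.387 -1.641 1.182
vertex 3.231 -2.819 1.204
vertex 3.5 -0.766 1.477
endloop
endfacet
facet normal 0.700 0.714 -0.013
outer loop
vertex 3.5 -0.766 1.477
vertex 4.655 -1.876 2.68
vertex 4.387 -1.641 1.182
endloop
endfacet
facet normal 0.692 -0.684 -0.231
outer loop
vertex 4.387 -1.641 1.182
vertex 3.5 -3.054 2.703
vertex 3.231 -2.819 1.204
endloop
endfacet
facet normal 0.692 -0.683 -0.231
outer loop
vertex 4.655 -1.876 2.68
vertex 3.5 -3.054 2.703
vertex 4.387 -1.641 1.182
endloop
endfacet
facet normal -0.423 0.374 -0.825
outer loop
vertex -3.718 -0.252 -3.886
vertex -3.097 0.979 -3.646
vertex -2.525 -0.696 -4.698
endloop
endfacet
facet normal -0.444 -0.880 -0.171
outer loop
vertex -1.663 -1.459 -3.014
vertex -3.718 -0.252 -3.886
vertex -2.525 -0.696 -4.698
endloop
endfacet
facet normal -0.423 0.374 -0.825
outer loop
vertex -2.525 -0.696 -4.698
vertex -3.097 0.979 -3.646
vertex -1.904 0.535 -4.458
endloop
endfacet
facet normal 0.790 -0.294 -0.538
outer loop
vertex -1.904 0.535 -4.458
vertex -1.663 -1.459 -3.014
vertex -2.525 -0.696 -4.698
endloop
endfacet
facet normal -0.790 0.294 0.538
outer loop
vertex -3.718 -0.252 -3.886
vertex -2.235 0.216 -1.962
vertex -3.097 0.979 -3.646
endloop
endfacet
facet normal -0.444 -0.880 -0.171
outer loop
vertex -2.856 -1.015 -2.202
vertex -3.718 -0.252 -3.886
vertex -1.663 -1.459 -3.014
endloop
endfacet
facet normal -0.790 0.294 0.538
outer loop
vertex -2.856 -1.015 -2.202
vertex -2.235 0.216 -1.962
vertex -3.718 -0.252 -3.886
endloop
endfacet
facet normal 0.444 0.880 0.171
outer loop
vertex -3.097 0.979 -3.646
vertex -2.235 0.216 -1.962
vertex -1.904 0.535 -4.458
endloop
endfacet
facet normal 0.790 -0.294 -0.538
outer loop
vertex -1.042 -0.228 -2.774
vertex -1.663 -1.459 -3.014
vertex -1.904 0.535 -4.458
endloop
endfacet
facet normal 0.444 0.880 0.171
outer loop
vertex -1.904 0.535 -4.458
vertex -2.235 0.216 -1.962
vertex -1.042 -0.228 -2.774
endloop
endfacet
facet normal 0.423 -0.374 0.825
outer loop
vertex -1.042 -0.228 -2.774
vertex -2.856 -1.015 -2.202
vertex -1.663 -1.459 -3.014
endloop
endfacet
facet normal 0.423 -0.374 0.825
outer loop
vertex -2.235 0.216 -1.962
vertex -2.856 -1.015 -2.202
vertex -1.042 -0.228 -2.774
endloop
endfacet

endsolid


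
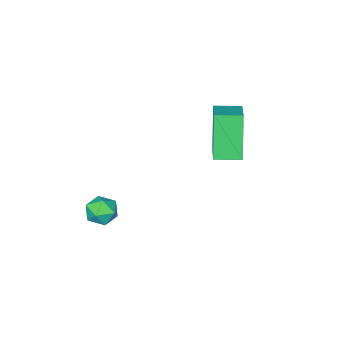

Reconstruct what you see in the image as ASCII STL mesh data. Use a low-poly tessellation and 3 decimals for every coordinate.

solid 
facet normal -0.979 0.100 -0.175
outer loop
vertex 2.598 -0.905 -2.981
vertex 2.512 -1.576 -2.883
vertex 2.462 -1.144 -2.356
endloop
endfacet
facet normal -0.710 0.696 0.112
outer loop
vertex 2.598 -0.905 -2.981
vertex 2.462 -1.144 -2.356
vertex 2.93 -0.653 -2.44
endloop
endfacet
facet normal -0.190 0.929 -0.317
outer loop
vertex 2.598 -0.905 -2.981
vertex 2.93 -0.653 -2.44
vertex 3.269 -0.781 -3.019
endloop
endfacet
facet normal -0.138 0.479 -0.867
outer loop
vertex 2.598 -0.905 -2.981
vertex 3.269 -0.781 -3.019
vertex 3.011 -1.351 -3.293
endloop
endfacet
facet normal -0.625 -0.034 -0.780
outer loop
vertex 2.598 -0.905 -2.981
vertex 3.011 -1.351 -3.293
vertex 2.512 -1.576 -2.883
endloop
endfacet
facet normal -0.418 0.525 0.741
outer loop
vertex 2.93 -0.653 -2.44
vertex 2.462 -1.144 -2.356
vertex 3.049 -1.169 -2.007
endloop
endfacet
facet normal -0.855 -0.438 0.278
outer loop
vertex 2.462 -1.144 -2.356
vertex 2.512 -1.576 -2.883
vertex 2.791 -1.739 -2.281
endloop
endfacet
facet normal -0.282 -0.654 -0.702
outer loop
vertex 2.512 -1.576 -2.883
vertex 3.011 -1.351 -3.293
vertex 3.13 -1.867 -2.86
endloop
endfacet
facet normal 0.509 0.175 -0.843
outer loop
vertex 3.011 -1.351 -3.293
vertex 3.269 -0.781 -3.019
vertex 3.598 -1.376 -2.944
endloop
endfacet
facet normal 0.424 0.904 0.048
outer loop
vertex 3.269 -0.781 -3.019
vertex 2.93 -0.653 -2.44
vertex 3.548 -0.944 -2.417
endloop
endfacet
facet normal 0.138 -0.479 0.867
outer loop
vertex 3.462 -1.615 -2.319
vertex 3.049 -1.169 -2.007
vertex 2.791 -1.739 -2.281
endloop
endfacet
facet normal 0.190 -0.929 0.317
outer loop
vertex 3.462 -1.615 -2.319
vertex 2.791 -1.739 -2.281
vertex 3.13 -1.867 -2.86
endloop
endfacet
facet normal 0.710 -0.696 -0.112
outer loop
vertex 3.462 -1.615 -2.319
vertex 3.13 -1.867 -2.86
vertex 3.598 -1.376 -2.944
endloop
endfacet
facet normal 0.979 -0.100 0.175
outer loop
vertex 3.462 -1.615 -2.319
vertex 3.598 -1.376 -2.944
vertex 3.548 -0.944 -2.417
endloop
endfacet
facet normal 0.625 0.034 0.780
outer loop
vertex 3.462 -1.615 -2.319
vertex 3.548 -0.944 -2.417
vertex 3.049 -1.169 -2.007
endloop
endfacet
facet normal -0.509 -0.175 0.843
outer loop
vertex 2.791 -1.739 -2.281
vertex 3.049 -1.169 -2.007
vertex 2.462 -1.144 -2.356
endloop
endfacet
facet normal -0.424 -0.904 -0.048
outer loop
vertex 3.13 -1.867 -2.86
vertex 2.791 -1.739 -2.281
vertex 2.512 -1.576 -2.883
endloop
endfacet
facet normal 0.418 -0.525 -0.741
outer loop
vertex 3.598 -1.376 -2.944
vertex 3.13 -1.867 -2.86
vertex 3.011 -1.351 -3.293
endloop
endfacet
facet normal 0.855 0.438 -0.278
outer loop
vertex 3.548 -0.944 -2.417
vertex 3.598 -1.376 -2.944
vertex 3.269 -0.781 -3.019
endloop
endfacet
facet normal 0.282 0.654 0.702
outer loop
vertex 3.049 -1.169 -2.007
vertex 3.548 -0.944 -2.417
vertex 2.93 -0.653 -2.44
endloop
endfacet
facet normal -0.749 0.663 -0.011
outer loop
vertex -2.375 0.201 1.196
vertex -1.415 1.296 1.857
vertex -1.824 0.794 -0.589
endloop
endfacet
facet normal -0.600 -0.685 -0.413
outer loop
vertex -1.045 0.104 -0.577
vertex -2.375 0.201 1.196
vertex -1.824 0.794 -0.589
endloop
endfacet
facet normal -0.748 0.663 -0.011
outer loop
vertex -1.824 0.794 -0.589
vertex -1.415 1.296 1.857
vertex -0.863 1.889 0.072
endloop
endfacet
facet normal 0.282 0.302 -0.911
outer loop
vertex -0.863 1.889 0.072
vertex -1.045 0.104 -0.577
vertex -1.824 0.794 -0.589
endloop
endfacet
facet normal -0.282 -0.302 0.911
outer loop
vertex -2.375 0.201 1.196
vertex -0.636 0.606 1.869
vertex -1.415 1.296 1.857
endloop
endfacet
facet normal -0.601 -0.684 -0.413
outer loop
vertex -1.597 -0.489 1.208
vertex -2.375 0.201 1.196
vertex -1.045 0.104 -0.577
endloop
endfacet
facet normal -0.282 -0.302 0.911
outer loop
vertex -1.597 -0.489 1.208
vertex -0.636 0.606 1.869
vertex -2.375 0.201 1.196
endloop
endfacet
facet normal 0.600 0.685 0.413
outer loop
vertex -1.415 1.296 1.857
vertex -0.636 0.606 1.869
vertex -0.863 1.889 0.072
endloop
endfacet
facet normal 0.282 0.302 -0.911
outer loop
vertex -0.085 1.199 0.084
vertex -1.045 0.104 -0.577
vertex -0.863 1.889 0.072
endloop
endfacet
facet normal 0.601 0.685 0.413
outer loop
vertex -0.863 1.889 0.072
vertex -0.636 0.606 1.869
vertex -0.085 1.199 0.084
endloop
endfacet
facet normal 0.749 -0.663 0.011
outer loop
vertex -0.085 1.199 0.084
vertex -1.597 -0.489 1.208
vertex -1.045 0.104 -0.577
endloop
endfacet
facet normal 0.748 -0.663 0.011
outer loop
vertex -0.636 0.606 1.869
vertex -1.597 -0.489 1.208
vertex -0.085 1.199 0.084
endloop
endfacet

endsolid


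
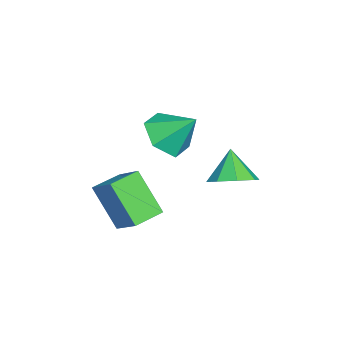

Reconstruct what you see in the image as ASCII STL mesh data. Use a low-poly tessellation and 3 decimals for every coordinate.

solid 
facet normal -0.162 -0.697 -0.699
outer loop
vertex 1.234 -1.175 1.755
vertex 0.247 -0.859 1.669
vertex 0.984 -0.432 1.072
endloop
endfacet
facet normal 0.906 0.408 0.113
outer loop
vertex 1.234 -1.175 1.755
vertex 0.984 -0.432 1.072
vertex 0.493 0.199 2.731
endloop
endfacet
facet normal -0.163 -0.696 -0.699
outer loop
vertex 0.984 -0.432 1.072
vertex 0.247 -0.859 1.669
vertex -0.003 -0.115 0.986
endloop
endfacet
facet normal 0.316 0.914 -0.254
outer loop
vertex 0.984 -0.432 1.072
vertex -0.003 -0.115 0.986
vertex 0.493 0.199 2.731
endloop
endfacet
facet normal -0.161 -0.696 -0.699
outer loop
vertex -0.003 -0.115 0.986
vertex 0.247 -0.859 1.669
vertex -0.74 -0.543 1.582
endloop
endfacet
facet normal -0.508 0.861 -0.010
outer loop
vertex -0.003 -0.115 0.986
vertex -0.74 -0.543 1.582
vertex 0.493 0.199 2.731
endloop
endfacet
facet normal -0.161 -0.696 -0.699
outer loop
vertex -0.74 -0.543 1.582
vertex 0.247 -0.859 1.669
vertex -0.49 -1.287 2.265
endloop
endfacet
facet normal -0.741 0.302 0.600
outer loop
vertex -0.74 -0.543 1.582
vertex -0.49 -1.287 2.265
vertex 0.493 0.199 2.731
endloop
endfacet
facet normal -0.162 -0.696 -0.700
outer loop
vertex -0.49 -1.287 2.265
vertex 0.247 -0.859 1.669
vertex 0.497 -1.603 2.351
endloop
endfacet
facet normal -0.150 -0.204 0.967
outer loop
vertex -0.49 -1.287 2.265
vertex 0.497 -1.603 2.351
vertex 0.493 0.199 2.731
endloop
endfacet
facet normal -0.162 -0.696 -0.700
outer loop
vertex 0.497 -1.603 2.351
vertex 0.247 -0.859 1.669
vertex 1.234 -1.175 1.755
endloop
endfacet
facet normal 0.673 -0.151 0.724
outer loop
vertex 0.497 -1.603 2.351
vertex 1.234 -1.175 1.755
vertex 0.493 0.199 2.731
endloop
endfacet
facet normal 0.571 0.144 -0.808
outer loop
vertex -0.959 1.452 -1.295
vertex -1.697 1.212 -1.86
vertex -1.37 2.032 -1.482
endloop
endfacet
facet normal 0.204 0.429 0.880
outer loop
vertex -0.959 1.452 -1.295
vertex -1.37 2.032 -1.482
vertex -2.503 1.008 -0.72
endloop
endfacet
facet normal 0.572 0.144 -0.808
outer loop
vertex -1.37 2.032 -1.482
vertex -1.697 1.212 -1.86
vertex -1.973 2.131 -1.891
endloop
endfacet
facet normal -0.280 0.753 0.595
outer loop
vertex -1.37 2.032 -1.482
vertex -1.973 2.131 -1.891
vertex -2.503 1.008 -0.72
endloop
endfacet
facet normal 0.571 0.144 -0.808
outer loop
vertex -1.973 2.131 -1.891
vertex -1.697 1.212 -1.86
vertex -2.414 1.691 -2.281
endloop
endfacet
facet normal -0.778 0.590 0.214
outer loop
vertex -1.973 2.131 -1.891
vertex -2.414 1.691 -2.281
vertex -2.503 1.008 -0.72
endloop
endfacet
facet normal 0.571 0.144 -0.808
outer loop
vertex -2.414 1.691 -2.281
vertex -1.697 1.212 -1.86
vertex -2.435 0.971 -2.424
endloop
endfacet
facet normal -0.998 0.037 -0.041
outer loop
vertex -2.414 1.691 -2.281
vertex -2.435 0.971 -2.424
vertex -2.503 1.008 -0.72
endloop
endfacet
facet normal 0.571 0.144 -0.808
outer loop
vertex -2.435 0.971 -2.424
vertex -1.697 1.212 -1.86
vertex -2.024 0.392 -2.237
endloop
endfacet
facet normal -0.812 -0.583 -0.020
outer loop
vertex -2.435 0.971 -2.424
vertex -2.024 0.392 -2.237
vertex -2.503 1.008 -0.72
endloop
endfacet
facet normal 0.571 0.144 -0.808
outer loop
vertex -2.024 0.392 -2.237
vertex -1.697 1.212 -1.86
vertex -1.422 0.293 -1.829
endloop
endfacet
facet normal -0.328 -0.907 0.265
outer loop
vertex -2.024 0.392 -2.237
vertex -1.422 0.293 -1.829
vertex -2.503 1.008 -0.72
endloop
endfacet
facet normal 0.572 0.144 -0.808
outer loop
vertex -1.422 0.293 -1.829
vertex -1.697 1.212 -1.86
vertex -0.98 0.732 -1.438
endloop
endfacet
facet normal 0.169 -0.745 0.645
outer loop
vertex -1.422 0.293 -1.829
vertex -0.98 0.732 -1.438
vertex -2.503 1.008 -0.72
endloop
endfacet
facet normal 0.572 0.144 -0.808
outer loop
vertex -0.98 0.732 -1.438
vertex -1.697 1.212 -1.86
vertex -0.959 1.452 -1.295
endloop
endfacet
facet normal 0.390 -0.190 0.901
outer loop
vertex -0.98 0.732 -1.438
vertex -0.959 1.452 -1.295
vertex -2.503 1.008 -0.72
endloop
endfacet
facet normal -0.332 -0.497 0.802
outer loop
vertex 2.631 -2.372 0.656
vertex 1.691 -1.6 0.746
vertex 1.912 -3.155 -0.127
endloop
endfacet
facet normal 0.770 -0.633 -0.074
outer loop
vertex 2.549 -2.2 -1.666
vertex 2.631 -2.372 0.656
vertex 1.912 -3.155 -0.127
endloop
endfacet
facet normal -0.332 -0.497 0.802
outer loop
vertex 1.912 -3.155 -0.127
vertex 1.691 -1.6 0.746
vertex 0.972 -2.382 -0.037
endloop
endfacet
facet normal -0.544 -0.593 -0.593
outer loop
vertex 0.972 -2.382 -0.037
vertex 2.549 -2.2 -1.666
vertex 1.912 -3.155 -0.127
endloop
endfacet
facet normal 0.544 0.593 0.593
outer loop
vertex 2.631 -2.372 0.656
vertex 2.328 -0.645 -0.793
vertex 1.691 -1.6 0.746
endloop
endfacet
facet normal 0.770 -0.634 -0.074
outer loop
vertex 3.268 -1.418 -0.883
vertex 2.631 -2.372 0.656
vertex 2.549 -2.2 -1.666
endloop
endfacet
facet normal 0.545 0.593 0.593
outer loop
vertex 3.268 -1.418 -0.883
vertex 2.328 -0.645 -0.793
vertex 2.631 -2.372 0.656
endloop
endfacet
facet normal -0.770 0.634 0.074
outer loop
vertex 1.691 -1.6 0.746
vertex 2.328 -0.645 -0.793
vertex 0.972 -2.382 -0.037
endloop
endfacet
facet normal -0.544 -0.593 -0.593
outer loop
vertex 1.609 -1.428 -1.576
vertex 2.549 -2.2 -1.666
vertex 0.972 -2.382 -0.037
endloop
endfacet
facet normal -0.770 0.633 0.074
outer loop
vertex 0.972 -2.382 -0.037
vertex 2.328 -0.645 -0.793
vertex 1.609 -1.428 -1.576
endloop
endfacet
facet normal 0.332 0.497 -0.802
outer loop
vertex 1.609 -1.428 -1.576
vertex 3.268 -1.418 -0.883
vertex 2.549 -2.2 -1.666
endloop
endfacet
facet normal 0.332 0.497 -0.802
outer loop
vertex 2.328 -0.645 -0.793
vertex 3.268 -1.418 -0.883
vertex 1.609 -1.428 -1.576
endloop
endfacet

endsolid


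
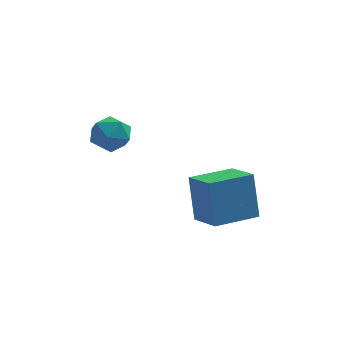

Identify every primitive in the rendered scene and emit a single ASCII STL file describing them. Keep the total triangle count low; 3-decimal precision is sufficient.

solid 
facet normal -0.890 0.106 -0.444
outer loop
vertex -1.994 3.01 0.272
vertex -2.35 2.494 0.863
vertex -2.316 3.344 0.998
endloop
endfacet
facet normal -0.489 0.690 -0.534
outer loop
vertex -1.994 3.01 0.272
vertex -2.316 3.344 0.998
vertex -1.566 3.634 0.686
endloop
endfacet
facet normal 0.114 0.494 -0.862
outer loop
vertex -1.994 3.01 0.272
vertex -1.566 3.634 0.686
vertex -1.137 2.962 0.358
endloop
endfacet
facet normal 0.086 -0.210 -0.974
outer loop
vertex -1.994 3.01 0.272
vertex -1.137 2.962 0.358
vertex -1.622 2.257 0.467
endloop
endfacet
facet normal -0.535 -0.450 -0.715
outer loop
vertex -1.994 3.01 0.272
vertex -1.622 2.257 0.467
vertex -2.35 2.494 0.863
endloop
endfacet
facet normal -0.318 0.942 0.111
outer loop
vertex -1.566 3.634 0.686
vertex -2.316 3.344 0.998
vertex -1.658 3.503 1.533
endloop
endfacet
facet normal -0.966 -0.002 0.258
outer loop
vertex -2.316 3.344 0.998
vertex -2.35 2.494 0.863
vertex -2.143 2.798 1.642
endloop
endfacet
facet normal -0.393 -0.902 -0.182
outer loop
vertex -2.35 2.494 0.863
vertex -1.622 2.257 0.467
vertex -1.714 2.126 1.314
endloop
endfacet
facet normal 0.612 -0.514 -0.600
outer loop
vertex -1.622 2.257 0.467
vertex -1.137 2.962 0.358
vertex -0.964 2.416 1.002
endloop
endfacet
facet normal 0.659 0.625 -0.419
outer loop
vertex -1.137 2.962 0.358
vertex -1.566 3.634 0.686
vertex -0.93 3.266 1.137
endloop
endfacet
facet normal -0.086 0.210 0.974
outer loop
vertex -1.286 2.75 1.728
vertex -1.658 3.503 1.533
vertex -2.143 2.798 1.642
endloop
endfacet
facet normal -0.114 -0.494 0.862
outer loop
vertex -1.286 2.75 1.728
vertex -2.143 2.798 1.642
vertex -1.714 2.126 1.314
endloop
endfacet
facet normal 0.489 -0.690 0.534
outer loop
vertex -1.286 2.75 1.728
vertex -1.714 2.126 1.314
vertex -0.964 2.416 1.002
endloop
endfacet
facet normal 0.890 -0.106 0.444
outer loop
vertex -1.286 2.75 1.728
vertex -0.964 2.416 1.002
vertex -0.93 3.266 1.137
endloop
endfacet
facet normal 0.535 0.450 0.715
outer loop
vertex -1.286 2.75 1.728
vertex -0.93 3.266 1.137
vertex -1.658 3.503 1.533
endloop
endfacet
facet normal -0.612 0.514 0.600
outer loop
vertex -2.143 2.798 1.642
vertex -1.658 3.503 1.533
vertex -2.316 3.344 0.998
endloop
endfacet
facet normal -0.659 -0.625 0.419
outer loop
vertex -1.714 2.126 1.314
vertex -2.143 2.798 1.642
vertex -2.35 2.494 0.863
endloop
endfacet
facet normal 0.318 -0.942 -0.111
outer loop
vertex -0.964 2.416 1.002
vertex -1.714 2.126 1.314
vertex -1.622 2.257 0.467
endloop
endfacet
facet normal 0.966 0.002 -0.258
outer loop
vertex -0.93 3.266 1.137
vertex -0.964 2.416 1.002
vertex -1.137 2.962 0.358
endloop
endfacet
facet normal 0.393 0.902 0.182
outer loop
vertex -1.658 3.503 1.533
vertex -0.93 3.266 1.137
vertex -1.566 3.634 0.686
endloop
endfacet
facet normal -0.876 -0.476 0.072
outer loop
vertex 1.871 3.123 -1.838
vertex 1.16 4.354 -2.348
vertex 2.073 2.471 -3.697
endloop
endfacet
facet normal 0.471 -0.815 0.337
outer loop
vertex 3.72 3.366 -3.832
vertex 1.871 3.123 -1.838
vertex 2.073 2.471 -3.697
endloop
endfacet
facet normal -0.876 -0.477 0.072
outer loop
vertex 2.073 2.471 -3.697
vertex 1.16 4.354 -2.348
vertex 1.362 3.701 -4.206
endloop
endfacet
facet normal 0.102 -0.329 -0.939
outer loop
vertex 1.362 3.701 -4.206
vertex 3.72 3.366 -3.832
vertex 2.073 2.471 -3.697
endloop
endfacet
facet normal -0.102 0.330 0.939
outer loop
vertex 1.871 3.123 -1.838
vertex 2.807 5.249 -2.483
vertex 1.16 4.354 -2.348
endloop
endfacet
facet normal 0.471 -0.815 0.338
outer loop
vertex 3.518 4.019 -1.974
vertex 1.871 3.123 -1.838
vertex 3.72 3.366 -3.832
endloop
endfacet
facet normal -0.102 0.330 0.939
outer loop
vertex 3.518 4.019 -1.974
vertex 2.807 5.249 -2.483
vertex 1.871 3.123 -1.838
endloop
endfacet
facet normal -0.471 0.815 -0.338
outer loop
vertex 1.16 4.354 -2.348
vertex 2.807 5.249 -2.483
vertex 1.362 3.701 -4.206
endloop
endfacet
facet normal 0.102 -0.330 -0.938
outer loop
vertex 3.009 4.597 -4.342
vertex 3.72 3.366 -3.832
vertex 1.362 3.701 -4.206
endloop
endfacet
facet normal -0.471 0.815 -0.337
outer loop
vertex 1.362 3.701 -4.206
vertex 2.807 5.249 -2.483
vertex 3.009 4.597 -4.342
endloop
endfacet
facet normal 0.876 0.476 -0.072
outer loop
vertex 3.009 4.597 -4.342
vertex 3.518 4.019 -1.974
vertex 3.72 3.366 -3.832
endloop
endfacet
facet normal 0.876 0.477 -0.072
outer loop
vertex 2.807 5.249 -2.483
vertex 3.518 4.019 -1.974
vertex 3.009 4.597 -4.342
endloop
endfacet

endsolid


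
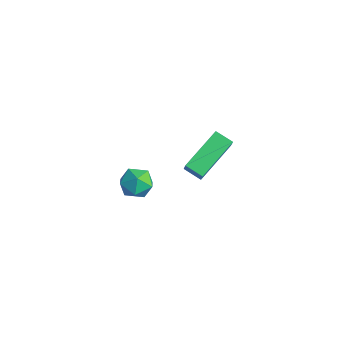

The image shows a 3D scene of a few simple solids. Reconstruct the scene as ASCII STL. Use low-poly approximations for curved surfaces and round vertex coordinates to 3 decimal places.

solid 
facet normal -0.494 0.247 -0.833
outer loop
vertex 2.311 2.246 2.378
vertex 1.798 4.095 3.231
vertex 3.037 2.598 2.052
endloop
endfacet
facet normal 0.244 -0.880 -0.406
outer loop
vertex 3.462 2.385 2.769
vertex 2.311 2.246 2.378
vertex 3.037 2.598 2.052
endloop
endfacet
facet normal -0.495 0.247 -0.833
outer loop
vertex 3.037 2.598 2.052
vertex 1.798 4.095 3.231
vertex 2.523 4.447 2.905
endloop
endfacet
facet normal 0.834 0.405 -0.374
outer loop
vertex 2.523 4.447 2.905
vertex 3.462 2.385 2.769
vertex 3.037 2.598 2.052
endloop
endfacet
facet normal -0.834 -0.404 0.375
outer loop
vertex 2.311 2.246 2.378
vertex 2.223 3.882 3.948
vertex 1.798 4.095 3.231
endloop
endfacet
facet normal 0.244 -0.880 -0.407
outer loop
vertex 2.737 2.033 3.095
vertex 2.311 2.246 2.378
vertex 3.462 2.385 2.769
endloop
endfacet
facet normal -0.834 -0.405 0.375
outer loop
vertex 2.737 2.033 3.095
vertex 2.223 3.882 3.948
vertex 2.311 2.246 2.378
endloop
endfacet
facet normal -0.245 0.880 0.407
outer loop
vertex 1.798 4.095 3.231
vertex 2.223 3.882 3.948
vertex 2.523 4.447 2.905
endloop
endfacet
facet normal 0.834 0.405 -0.375
outer loop
vertex 2.949 4.234 3.622
vertex 3.462 2.385 2.769
vertex 2.523 4.447 2.905
endloop
endfacet
facet normal -0.244 0.880 0.407
outer loop
vertex 2.523 4.447 2.905
vertex 2.223 3.882 3.948
vertex 2.949 4.234 3.622
endloop
endfacet
facet normal 0.495 -0.247 0.833
outer loop
vertex 2.949 4.234 3.622
vertex 2.737 2.033 3.095
vertex 3.462 2.385 2.769
endloop
endfacet
facet normal 0.494 -0.247 0.834
outer loop
vertex 2.223 3.882 3.948
vertex 2.737 2.033 3.095
vertex 2.949 4.234 3.622
endloop
endfacet
facet normal -0.077 0.191 0.978
outer loop
vertex -1.8 3.168 -1.856
vertex -2.324 2.477 -1.762
vertex -1.46 2.385 -1.676
endloop
endfacet
facet normal 0.555 0.408 0.726
outer loop
vertex -1.8 3.168 -1.856
vertex -1.46 2.385 -1.676
vertex -1.074 2.903 -2.262
endloop
endfacet
facet normal 0.434 0.877 0.204
outer loop
vertex -1.8 3.168 -1.856
vertex -1.074 2.903 -2.262
vertex -1.698 3.316 -2.711
endloop
endfacet
facet normal -0.273 0.953 0.132
outer loop
vertex -1.8 3.168 -1.856
vertex -1.698 3.316 -2.711
vertex -2.471 3.052 -2.402
endloop
endfacet
facet normal -0.589 0.529 0.611
outer loop
vertex -1.8 3.168 -1.856
vertex -2.471 3.052 -2.402
vertex -2.324 2.477 -1.762
endloop
endfacet
facet normal 0.883 -0.158 0.442
outer loop
vertex -1.074 2.903 -2.262
vertex -1.46 2.385 -1.676
vertex -1.149 2.048 -2.418
endloop
endfacet
facet normal -0.139 -0.507 0.851
outer loop
vertex -1.46 2.385 -1.676
vertex -2.324 2.477 -1.762
vertex -1.922 1.784 -2.109
endloop
endfacet
facet normal -0.966 0.038 0.256
outer loop
vertex -2.324 2.477 -1.762
vertex -2.471 3.052 -2.402
vertex -2.546 2.197 -2.558
endloop
endfacet
facet normal -0.455 0.724 -0.519
outer loop
vertex -2.471 3.052 -2.402
vertex -1.698 3.316 -2.711
vertex -2.16 2.715 -3.144
endloop
endfacet
facet normal 0.689 0.602 -0.404
outer loop
vertex -1.698 3.316 -2.711
vertex -1.074 2.903 -2.262
vertex -1.296 2.623 -3.058
endloop
endfacet
facet normal 0.273 -0.953 -0.132
outer loop
vertex -1.82 1.932 -2.964
vertex -1.149 2.048 -2.418
vertex -1.922 1.784 -2.109
endloop
endfacet
facet normal -0.434 -0.877 -0.204
outer loop
vertex -1.82 1.932 -2.964
vertex -1.922 1.784 -2.109
vertex -2.546 2.197 -2.558
endloop
endfacet
facet normal -0.555 -0.408 -0.726
outer loop
vertex -1.82 1.932 -2.964
vertex -2.546 2.197 -2.558
vertex -2.16 2.715 -3.144
endloop
endfacet
facet normal 0.077 -0.191 -0.978
outer loop
vertex -1.82 1.932 -2.964
vertex -2.16 2.715 -3.144
vertex -1.296 2.623 -3.058
endloop
endfacet
facet normal 0.589 -0.529 -0.611
outer loop
vertex -1.82 1.932 -2.964
vertex -1.296 2.623 -3.058
vertex -1.149 2.048 -2.418
endloop
endfacet
facet normal 0.455 -0.724 0.519
outer loop
vertex -1.922 1.784 -2.109
vertex -1.149 2.048 -2.418
vertex -1.46 2.385 -1.676
endloop
endfacet
facet normal -0.689 -0.602 0.404
outer loop
vertex -2.546 2.197 -2.558
vertex -1.922 1.784 -2.109
vertex -2.324 2.477 -1.762
endloop
endfacet
facet normal -0.883 0.158 -0.442
outer loop
vertex -2.16 2.715 -3.144
vertex -2.546 2.197 -2.558
vertex -2.471 3.052 -2.402
endloop
endfacet
facet normal 0.139 0.507 -0.851
outer loop
vertex -1.296 2.623 -3.058
vertex -2.16 2.715 -3.144
vertex -1.698 3.316 -2.711
endloop
endfacet
facet normal 0.966 -0.038 -0.256
outer loop
vertex -1.149 2.048 -2.418
vertex -1.296 2.623 -3.058
vertex -1.074 2.903 -2.262
endloop
endfacet

endsolid


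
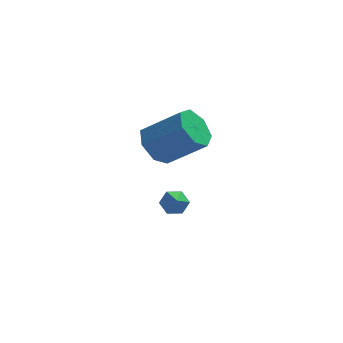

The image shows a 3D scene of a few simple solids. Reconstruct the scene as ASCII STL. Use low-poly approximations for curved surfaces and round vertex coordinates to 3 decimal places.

solid 
facet normal -0.753 0.228 -0.618
outer loop
vertex -1.1 0.799 0.235
vertex -1.719 0.557 0.9
vertex -1.331 1.398 0.738
endloop
endfacet
facet normal 0.594 0.639 -0.488
outer loop
vertex -1.1 0.799 0.235
vertex -1.331 1.398 0.738
vertex 0.338 0.364 1.415
endloop
endfacet
facet normal 0.594 0.639 -0.489
outer loop
vertex 0.338 0.364 1.415
vertex -1.331 1.398 0.738
vertex 0.106 0.964 1.917
endloop
endfacet
facet normal 0.753 -0.226 0.618
outer loop
vertex 0.338 0.364 1.415
vertex 0.106 0.964 1.917
vertex -0.281 0.123 2.08
endloop
endfacet
facet normal -0.752 0.228 -0.618
outer loop
vertex -1.331 1.398 0.738
vertex -1.719 0.557 0.9
vertex -1.854 1.364 1.362
endloop
endfacet
facet normal 0.148 0.973 0.177
outer loop
vertex -1.331 1.398 0.738
vertex -1.854 1.364 1.362
vertex 0.106 0.964 1.917
endloop
endfacet
facet normal 0.148 0.973 0.177
outer loop
vertex 0.106 0.964 1.917
vertex -1.854 1.364 1.362
vertex -0.417 0.93 2.542
endloop
endfacet
facet normal 0.753 -0.227 0.618
outer loop
vertex 0.106 0.964 1.917
vertex -0.417 0.93 2.542
vertex -0.281 0.123 2.08
endloop
endfacet
facet normal -0.753 0.228 -0.618
outer loop
vertex -1.854 1.364 1.362
vertex -1.719 0.557 0.9
vertex -2.275 0.723 1.639
endloop
endfacet
facet normal -0.409 0.575 0.709
outer loop
vertex -1.854 1.364 1.362
vertex -2.275 0.723 1.639
vertex -0.417 0.93 2.542
endloop
endfacet
facet normal -0.409 0.574 0.709
outer loop
vertex -0.417 0.93 2.542
vertex -2.275 0.723 1.639
vertex -0.838 0.288 2.819
endloop
endfacet
facet normal 0.753 -0.227 0.618
outer loop
vertex -0.417 0.93 2.542
vertex -0.838 0.288 2.819
vertex -0.281 0.123 2.08
endloop
endfacet
facet normal -0.753 0.228 -0.618
outer loop
vertex -2.275 0.723 1.639
vertex -1.719 0.557 0.9
vertex -2.277 -0.043 1.359
endloop
endfacet
facet normal -0.659 -0.257 0.707
outer loop
vertex -2.275 0.723 1.639
vertex -2.277 -0.043 1.359
vertex -0.838 0.288 2.819
endloop
endfacet
facet normal -0.659 -0.257 0.707
outer loop
vertex -0.838 0.288 2.819
vertex -2.277 -0.043 1.359
vertex -0.84 -0.478 2.539
endloop
endfacet
facet normal 0.752 -0.228 0.618
outer loop
vertex -0.838 0.288 2.819
vertex -0.84 -0.478 2.539
vertex -0.281 0.123 2.08
endloop
endfacet
facet normal -0.753 0.227 -0.618
outer loop
vertex -2.277 -0.043 1.359
vertex -1.719 0.557 0.9
vertex -1.859 -0.357 0.734
endloop
endfacet
facet normal -0.413 -0.894 0.173
outer loop
vertex -2.277 -0.043 1.359
vertex -1.859 -0.357 0.734
vertex -0.84 -0.478 2.539
endloop
endfacet
facet normal -0.412 -0.894 0.173
outer loop
vertex -0.84 -0.478 2.539
vertex -1.859 -0.357 0.734
vertex -0.421 -0.792 1.914
endloop
endfacet
facet normal 0.752 -0.227 0.618
outer loop
vertex -0.84 -0.478 2.539
vertex -0.421 -0.792 1.914
vertex -0.281 0.123 2.08
endloop
endfacet
facet normal -0.753 0.227 -0.617
outer loop
vertex -1.859 -0.357 0.734
vertex -1.719 0.557 0.9
vertex -1.335 0.018 0.233
endloop
endfacet
facet normal 0.144 -0.859 -0.492
outer loop
vertex -1.859 -0.357 0.734
vertex -1.335 0.018 0.233
vertex -0.421 -0.792 1.914
endloop
endfacet
facet normal 0.144 -0.859 -0.492
outer loop
vertex -0.421 -0.792 1.914
vertex -1.335 0.018 0.233
vertex 0.103 -0.417 1.413
endloop
endfacet
facet normal 0.753 -0.227 0.618
outer loop
vertex -0.421 -0.792 1.914
vertex 0.103 -0.417 1.413
vertex -0.281 0.123 2.08
endloop
endfacet
facet normal -0.753 0.228 -0.618
outer loop
vertex -1.335 0.018 0.233
vertex -1.719 0.557 0.9
vertex -1.1 0.799 0.235
endloop
endfacet
facet normal 0.592 -0.176 -0.786
outer loop
vertex -1.335 0.018 0.233
vertex -1.1 0.799 0.235
vertex 0.103 -0.417 1.413
endloop
endfacet
facet normal 0.592 -0.176 -0.786
outer loop
vertex 0.103 -0.417 1.413
vertex -1.1 0.799 0.235
vertex 0.338 0.364 1.415
endloop
endfacet
facet normal 0.753 -0.228 0.618
outer loop
vertex 0.103 -0.417 1.413
vertex 0.338 0.364 1.415
vertex -0.281 0.123 2.08
endloop
endfacet
facet normal 0.012 0.778 -0.629
outer loop
vertex -0.638 1.731 -2.64
vertex -0.949 1.419 -3.032
vertex -1.227 1.749 -2.629
endloop
endfacet
facet normal 0.029 0.399 0.917
outer loop
vertex -0.638 1.731 -2.64
vertex -1.227 1.749 -2.629
vertex -0.971 -0.019 -1.868
endloop
endfacet
facet normal 0.012 0.778 -0.629
outer loop
vertex -1.227 1.749 -2.629
vertex -0.949 1.419 -3.032
vertex -1.539 1.437 -3.021
endloop
endfacet
facet normal -0.821 0.121 0.557
outer loop
vertex -1.227 1.749 -2.629
vertex -1.539 1.437 -3.021
vertex -0.971 -0.019 -1.868
endloop
endfacet
facet normal 0.012 0.777 -0.629
outer loop
vertex -1.539 1.437 -3.021
vertex -0.949 1.419 -3.032
vertex -1.261 1.107 -3.423
endloop
endfacet
facet normal -0.853 -0.485 -0.192
outer loop
vertex -1.539 1.437 -3.021
vertex -1.261 1.107 -3.423
vertex -0.971 -0.019 -1.868
endloop
endfacet
facet normal 0.012 0.777 -0.630
outer loop
vertex -1.261 1.107 -3.423
vertex -0.949 1.419 -3.032
vertex -0.672 1.089 -3.434
endloop
endfacet
facet normal -0.036 -0.813 -0.582
outer loop
vertex -1.261 1.107 -3.423
vertex -0.672 1.089 -3.434
vertex -0.971 -0.019 -1.868
endloop
endfacet
facet normal 0.011 0.776 -0.630
outer loop
vertex -0.672 1.089 -3.434
vertex -0.949 1.419 -3.032
vertex -0.36 1.402 -3.043
endloop
endfacet
facet normal 0.815 -0.535 -0.223
outer loop
vertex -0.672 1.089 -3.434
vertex -0.36 1.402 -3.043
vertex -0.971 -0.019 -1.868
endloop
endfacet
facet normal 0.011 0.778 -0.628
outer loop
vertex -0.36 1.402 -3.043
vertex -0.949 1.419 -3.032
vertex -0.638 1.731 -2.64
endloop
endfacet
facet normal 0.847 0.071 0.526
outer loop
vertex -0.36 1.402 -3.043
vertex -0.638 1.731 -2.64
vertex -0.971 -0.019 -1.868
endloop
endfacet

endsolid
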